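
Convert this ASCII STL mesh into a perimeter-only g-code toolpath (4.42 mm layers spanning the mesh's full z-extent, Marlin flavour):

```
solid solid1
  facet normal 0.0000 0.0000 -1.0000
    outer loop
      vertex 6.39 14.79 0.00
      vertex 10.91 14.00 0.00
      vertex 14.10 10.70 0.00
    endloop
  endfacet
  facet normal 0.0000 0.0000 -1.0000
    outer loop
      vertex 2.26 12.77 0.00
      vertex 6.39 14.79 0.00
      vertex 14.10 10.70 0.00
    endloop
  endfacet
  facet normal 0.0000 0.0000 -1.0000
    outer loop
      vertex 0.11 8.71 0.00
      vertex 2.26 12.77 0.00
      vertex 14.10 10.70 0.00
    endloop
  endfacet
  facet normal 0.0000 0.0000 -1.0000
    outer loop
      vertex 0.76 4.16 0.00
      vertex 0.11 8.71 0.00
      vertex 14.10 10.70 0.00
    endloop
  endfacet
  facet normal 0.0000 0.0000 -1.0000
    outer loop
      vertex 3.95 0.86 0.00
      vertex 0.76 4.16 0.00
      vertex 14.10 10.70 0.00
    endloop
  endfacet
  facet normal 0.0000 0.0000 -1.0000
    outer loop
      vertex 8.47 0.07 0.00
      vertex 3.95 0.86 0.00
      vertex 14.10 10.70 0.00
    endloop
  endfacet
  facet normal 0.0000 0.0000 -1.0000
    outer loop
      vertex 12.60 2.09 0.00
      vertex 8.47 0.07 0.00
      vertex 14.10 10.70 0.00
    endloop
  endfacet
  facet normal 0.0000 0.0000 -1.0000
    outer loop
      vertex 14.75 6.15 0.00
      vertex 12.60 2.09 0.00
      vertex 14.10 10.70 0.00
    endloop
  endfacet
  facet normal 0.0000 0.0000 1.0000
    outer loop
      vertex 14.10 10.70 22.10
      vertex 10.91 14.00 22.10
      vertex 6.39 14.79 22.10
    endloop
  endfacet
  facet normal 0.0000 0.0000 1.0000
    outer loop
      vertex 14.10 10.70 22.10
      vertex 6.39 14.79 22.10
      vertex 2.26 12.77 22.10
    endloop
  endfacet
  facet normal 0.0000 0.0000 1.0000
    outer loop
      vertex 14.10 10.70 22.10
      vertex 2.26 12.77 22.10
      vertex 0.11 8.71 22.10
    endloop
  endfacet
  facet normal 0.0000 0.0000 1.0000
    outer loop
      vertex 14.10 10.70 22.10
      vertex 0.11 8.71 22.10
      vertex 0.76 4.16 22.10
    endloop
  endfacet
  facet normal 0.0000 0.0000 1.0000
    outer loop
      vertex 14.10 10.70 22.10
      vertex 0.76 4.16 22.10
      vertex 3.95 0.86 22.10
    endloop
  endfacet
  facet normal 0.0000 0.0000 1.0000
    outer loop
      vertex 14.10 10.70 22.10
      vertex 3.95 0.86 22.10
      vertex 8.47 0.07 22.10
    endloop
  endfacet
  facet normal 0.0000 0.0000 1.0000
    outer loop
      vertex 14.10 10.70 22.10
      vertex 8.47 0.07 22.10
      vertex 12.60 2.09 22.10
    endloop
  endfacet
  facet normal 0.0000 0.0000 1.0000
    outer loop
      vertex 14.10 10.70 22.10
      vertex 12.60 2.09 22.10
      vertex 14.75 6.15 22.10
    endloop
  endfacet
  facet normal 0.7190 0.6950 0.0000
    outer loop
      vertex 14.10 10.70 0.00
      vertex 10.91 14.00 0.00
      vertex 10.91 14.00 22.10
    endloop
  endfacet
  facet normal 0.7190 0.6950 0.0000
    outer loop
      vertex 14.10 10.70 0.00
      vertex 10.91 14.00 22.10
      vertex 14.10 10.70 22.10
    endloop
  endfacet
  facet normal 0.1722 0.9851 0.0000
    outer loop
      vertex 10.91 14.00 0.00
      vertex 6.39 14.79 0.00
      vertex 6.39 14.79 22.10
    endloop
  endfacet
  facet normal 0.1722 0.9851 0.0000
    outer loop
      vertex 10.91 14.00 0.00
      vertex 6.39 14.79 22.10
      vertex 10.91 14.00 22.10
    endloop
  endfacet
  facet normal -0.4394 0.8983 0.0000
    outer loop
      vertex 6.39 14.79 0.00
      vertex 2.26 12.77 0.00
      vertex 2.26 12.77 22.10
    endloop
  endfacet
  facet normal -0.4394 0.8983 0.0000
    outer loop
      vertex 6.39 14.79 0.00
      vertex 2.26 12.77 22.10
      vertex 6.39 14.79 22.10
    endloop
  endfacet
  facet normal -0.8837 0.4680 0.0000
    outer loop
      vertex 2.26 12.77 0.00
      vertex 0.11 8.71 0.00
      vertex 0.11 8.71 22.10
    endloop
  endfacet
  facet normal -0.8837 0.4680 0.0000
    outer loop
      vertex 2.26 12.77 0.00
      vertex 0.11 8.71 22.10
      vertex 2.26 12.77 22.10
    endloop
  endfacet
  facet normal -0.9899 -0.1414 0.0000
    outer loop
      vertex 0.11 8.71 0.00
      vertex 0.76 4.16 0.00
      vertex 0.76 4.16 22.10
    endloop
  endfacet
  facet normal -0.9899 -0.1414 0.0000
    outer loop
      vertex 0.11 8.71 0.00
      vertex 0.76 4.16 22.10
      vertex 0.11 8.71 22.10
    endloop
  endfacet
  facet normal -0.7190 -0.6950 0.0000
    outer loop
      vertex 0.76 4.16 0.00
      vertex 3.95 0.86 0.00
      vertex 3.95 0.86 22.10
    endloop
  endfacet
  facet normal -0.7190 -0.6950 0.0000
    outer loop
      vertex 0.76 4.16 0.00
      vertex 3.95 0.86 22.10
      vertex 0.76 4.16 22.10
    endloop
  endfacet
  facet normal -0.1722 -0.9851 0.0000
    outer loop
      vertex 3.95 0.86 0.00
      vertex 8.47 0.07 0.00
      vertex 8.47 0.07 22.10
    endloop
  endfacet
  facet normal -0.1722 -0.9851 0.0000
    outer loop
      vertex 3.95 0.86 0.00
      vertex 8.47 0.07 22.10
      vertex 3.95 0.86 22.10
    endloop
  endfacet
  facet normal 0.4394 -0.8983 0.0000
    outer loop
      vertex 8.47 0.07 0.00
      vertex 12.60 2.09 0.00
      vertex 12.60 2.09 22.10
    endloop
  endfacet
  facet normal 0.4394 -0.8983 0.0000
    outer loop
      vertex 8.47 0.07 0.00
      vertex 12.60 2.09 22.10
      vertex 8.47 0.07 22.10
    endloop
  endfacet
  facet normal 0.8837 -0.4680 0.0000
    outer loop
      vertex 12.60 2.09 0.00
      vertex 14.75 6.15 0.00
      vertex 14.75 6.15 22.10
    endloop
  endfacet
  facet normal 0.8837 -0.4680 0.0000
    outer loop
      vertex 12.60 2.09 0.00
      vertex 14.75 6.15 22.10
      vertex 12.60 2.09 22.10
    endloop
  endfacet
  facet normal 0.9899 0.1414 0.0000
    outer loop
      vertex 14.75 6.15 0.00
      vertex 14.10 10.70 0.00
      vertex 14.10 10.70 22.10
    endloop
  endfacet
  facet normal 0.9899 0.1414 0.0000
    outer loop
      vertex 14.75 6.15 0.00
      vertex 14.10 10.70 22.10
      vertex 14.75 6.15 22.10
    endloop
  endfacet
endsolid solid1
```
; perimeter-only toolpath
G21 ; units = mm
G90 ; absolute positioning
G28 ; home
; layer 1
G0 Z4.42
G0 X14.10 Y10.70
G1 X10.91 Y14.00
G1 X6.39 Y14.79
G1 X2.26 Y12.77
G1 X0.11 Y8.71
G1 X0.76 Y4.16
G1 X3.95 Y0.86
G1 X8.47 Y0.07
G1 X12.60 Y2.09
G1 X14.75 Y6.15
G1 X14.10 Y10.70
; layer 2
G0 Z8.84
G0 X14.10 Y10.70
G1 X10.91 Y14.00
G1 X6.39 Y14.79
G1 X2.26 Y12.77
G1 X0.11 Y8.71
G1 X0.76 Y4.16
G1 X3.95 Y0.86
G1 X8.47 Y0.07
G1 X12.60 Y2.09
G1 X14.75 Y6.15
G1 X14.10 Y10.70
; layer 3
G0 Z13.26
G0 X14.10 Y10.70
G1 X10.91 Y14.00
G1 X6.39 Y14.79
G1 X2.26 Y12.77
G1 X0.11 Y8.71
G1 X0.76 Y4.16
G1 X3.95 Y0.86
G1 X8.47 Y0.07
G1 X12.60 Y2.09
G1 X14.75 Y6.15
G1 X14.10 Y10.70
; layer 4
G0 Z17.68
G0 X14.10 Y10.70
G1 X10.91 Y14.00
G1 X6.39 Y14.79
G1 X2.26 Y12.77
G1 X0.11 Y8.71
G1 X0.76 Y4.16
G1 X3.95 Y0.86
G1 X8.47 Y0.07
G1 X12.60 Y2.09
G1 X14.75 Y6.15
G1 X14.10 Y10.70
; layer 5
G0 Z22.10
G0 X14.10 Y10.70
G1 X10.91 Y14.00
G1 X6.39 Y14.79
G1 X2.26 Y12.77
G1 X0.11 Y8.71
G1 X0.76 Y4.16
G1 X3.95 Y0.86
G1 X8.47 Y0.07
G1 X12.60 Y2.09
G1 X14.75 Y6.15
G1 X14.10 Y10.70
M2 ; end

The solid is a regular 10-sided prism (a cylinder approximated with 10 flat sides), circumscribed radius ≈ 7.43 mm, height ≈ 22.1 mm. Slicing at Δz = 4.42 mm — 5 equal slices spanning the solid's height, so layer i sits at z = i·h/5 — gives 5 non-empty perimeters. Each is a 10-segment closed polygon; G0 lifts to the layer z and rapids to the start vertex, then G1 traces the edges.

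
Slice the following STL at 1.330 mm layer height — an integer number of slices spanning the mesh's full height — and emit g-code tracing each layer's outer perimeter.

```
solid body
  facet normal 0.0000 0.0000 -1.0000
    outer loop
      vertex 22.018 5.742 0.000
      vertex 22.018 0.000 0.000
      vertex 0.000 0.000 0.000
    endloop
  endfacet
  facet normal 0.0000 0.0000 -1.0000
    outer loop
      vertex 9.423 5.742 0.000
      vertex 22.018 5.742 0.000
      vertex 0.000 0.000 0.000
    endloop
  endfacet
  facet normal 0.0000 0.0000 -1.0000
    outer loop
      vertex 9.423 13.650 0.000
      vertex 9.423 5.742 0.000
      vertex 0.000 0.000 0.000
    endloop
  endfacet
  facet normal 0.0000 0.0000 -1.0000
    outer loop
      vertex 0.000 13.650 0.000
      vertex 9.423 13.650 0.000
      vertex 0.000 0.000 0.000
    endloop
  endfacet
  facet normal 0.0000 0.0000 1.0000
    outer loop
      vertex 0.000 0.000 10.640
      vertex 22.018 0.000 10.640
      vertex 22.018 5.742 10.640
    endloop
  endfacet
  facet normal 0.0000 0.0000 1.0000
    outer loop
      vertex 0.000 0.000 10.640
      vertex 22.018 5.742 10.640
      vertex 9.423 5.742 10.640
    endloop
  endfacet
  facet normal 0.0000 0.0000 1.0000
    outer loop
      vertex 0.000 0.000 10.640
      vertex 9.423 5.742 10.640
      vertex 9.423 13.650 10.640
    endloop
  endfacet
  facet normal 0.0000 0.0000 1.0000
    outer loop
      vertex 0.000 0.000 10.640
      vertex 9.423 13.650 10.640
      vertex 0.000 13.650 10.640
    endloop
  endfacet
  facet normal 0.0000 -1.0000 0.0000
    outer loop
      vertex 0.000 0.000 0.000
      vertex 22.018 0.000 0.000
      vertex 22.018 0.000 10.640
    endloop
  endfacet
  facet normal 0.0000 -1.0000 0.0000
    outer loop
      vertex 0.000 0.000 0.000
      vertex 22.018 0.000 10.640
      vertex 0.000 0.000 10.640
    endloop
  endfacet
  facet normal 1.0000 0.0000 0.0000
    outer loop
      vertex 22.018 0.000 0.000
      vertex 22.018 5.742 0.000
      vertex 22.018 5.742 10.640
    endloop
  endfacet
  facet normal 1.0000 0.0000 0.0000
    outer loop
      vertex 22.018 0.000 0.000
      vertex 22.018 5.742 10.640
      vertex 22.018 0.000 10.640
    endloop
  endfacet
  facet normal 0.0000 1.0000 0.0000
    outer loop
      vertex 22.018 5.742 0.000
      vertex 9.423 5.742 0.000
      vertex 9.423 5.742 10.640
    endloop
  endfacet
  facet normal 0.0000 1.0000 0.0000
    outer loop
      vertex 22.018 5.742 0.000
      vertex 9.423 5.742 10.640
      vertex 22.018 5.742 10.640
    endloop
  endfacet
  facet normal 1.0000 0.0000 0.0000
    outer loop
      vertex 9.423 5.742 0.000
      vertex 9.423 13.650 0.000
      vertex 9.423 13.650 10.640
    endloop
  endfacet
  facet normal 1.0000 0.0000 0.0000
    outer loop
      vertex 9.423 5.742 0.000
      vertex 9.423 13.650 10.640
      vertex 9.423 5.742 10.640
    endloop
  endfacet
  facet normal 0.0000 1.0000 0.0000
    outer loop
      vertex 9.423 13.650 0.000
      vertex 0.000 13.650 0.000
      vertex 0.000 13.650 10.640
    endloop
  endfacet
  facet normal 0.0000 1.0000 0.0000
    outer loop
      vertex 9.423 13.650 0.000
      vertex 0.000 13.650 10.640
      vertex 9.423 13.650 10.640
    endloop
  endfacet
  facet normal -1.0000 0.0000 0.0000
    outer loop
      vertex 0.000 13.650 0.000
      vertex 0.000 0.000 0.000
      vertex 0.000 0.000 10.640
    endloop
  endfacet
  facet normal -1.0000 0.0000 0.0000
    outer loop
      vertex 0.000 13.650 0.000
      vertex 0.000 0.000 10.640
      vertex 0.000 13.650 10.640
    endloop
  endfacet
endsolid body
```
; perimeter-only toolpath
G21 ; units = mm
G90 ; absolute positioning
G28 ; home
; layer 1
G0 Z1.330
G0 X0.000 Y0.000
G1 X22.018 Y0.000
G1 X22.018 Y5.742
G1 X9.423 Y5.742
G1 X9.423 Y13.650
G1 X0.000 Y13.650
G1 X0.000 Y0.000
; layer 2
G0 Z2.660
G0 X0.000 Y0.000
G1 X22.018 Y0.000
G1 X22.018 Y5.742
G1 X9.423 Y5.742
G1 X9.423 Y13.650
G1 X0.000 Y13.650
G1 X0.000 Y0.000
; layer 3
G0 Z3.990
G0 X0.000 Y0.000
G1 X22.018 Y0.000
G1 X22.018 Y5.742
G1 X9.423 Y5.742
G1 X9.423 Y13.650
G1 X0.000 Y13.650
G1 X0.000 Y0.000
; layer 4
G0 Z5.320
G0 X0.000 Y0.000
G1 X22.018 Y0.000
G1 X22.018 Y5.742
G1 X9.423 Y5.742
G1 X9.423 Y13.650
G1 X0.000 Y13.650
G1 X0.000 Y0.000
; layer 5
G0 Z6.650
G0 X0.000 Y0.000
G1 X22.018 Y0.000
G1 X22.018 Y5.742
G1 X9.423 Y5.742
G1 X9.423 Y13.650
G1 X0.000 Y13.650
G1 X0.000 Y0.000
; layer 6
G0 Z7.980
G0 X0.000 Y0.000
G1 X22.018 Y0.000
G1 X22.018 Y5.742
G1 X9.423 Y5.742
G1 X9.423 Y13.650
G1 X0.000 Y13.650
G1 X0.000 Y0.000
; layer 7
G0 Z9.310
G0 X0.000 Y0.000
G1 X22.018 Y0.000
G1 X22.018 Y5.742
G1 X9.423 Y5.742
G1 X9.423 Y13.650
G1 X0.000 Y13.650
G1 X0.000 Y0.000
; layer 8
G0 Z10.640
G0 X0.000 Y0.000
G1 X22.018 Y0.000
G1 X22.018 Y5.742
G1 X9.423 Y5.742
G1 X9.423 Y13.650
G1 X0.000 Y13.650
G1 X0.000 Y0.000
M2 ; end

The solid is an L-shaped prism: outer 22 × 13.7 mm, arm thicknesses ≈ 5.74 mm (horizontal) and 9.42 mm (vertical), extruded 10.6 mm in z. Slicing at Δz = 1.330 mm — 8 equal slices spanning the solid's height, so layer i sits at z = i·h/8 — gives 8 non-empty perimeters. Each is a 6-segment closed polygon; G0 lifts to the layer z and rapids to the start vertex, then G1 traces the edges.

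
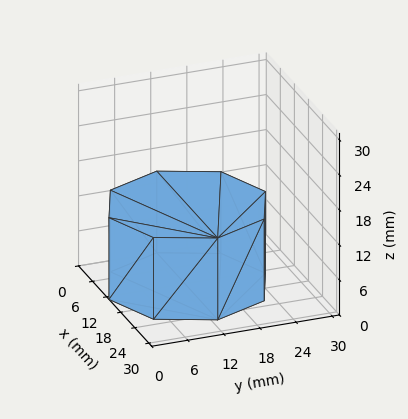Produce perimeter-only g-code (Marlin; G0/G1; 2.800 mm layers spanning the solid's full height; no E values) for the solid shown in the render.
Reading the render: the shape is a regular 8-sided prism (a cylinder approximated with 8 flat sides), circumscribed radius ≈ 13 mm, height ≈ 14 mm (dimensions read to the nearest mm from the axis ticks). For the g-code, the solid's height is divided into equal slices at the stated Δz and each level perimeter traced with G1 moves after a G0 lift.

; perimeter-only toolpath
G21 ; units = mm
G90 ; absolute positioning
G28 ; home
; layer 1
G0 Z2.800
G0 X26.000 Y13.000
G1 X22.192 Y22.192
G1 X13.000 Y26.000
G1 X3.808 Y22.192
G1 X0.000 Y13.000
G1 X3.808 Y3.808
G1 X13.000 Y0.000
G1 X22.192 Y3.808
G1 X26.000 Y13.000
; layer 2
G0 Z5.600
G0 X26.000 Y13.000
G1 X22.192 Y22.192
G1 X13.000 Y26.000
G1 X3.808 Y22.192
G1 X0.000 Y13.000
G1 X3.808 Y3.808
G1 X13.000 Y0.000
G1 X22.192 Y3.808
G1 X26.000 Y13.000
; layer 3
G0 Z8.400
G0 X26.000 Y13.000
G1 X22.192 Y22.192
G1 X13.000 Y26.000
G1 X3.808 Y22.192
G1 X0.000 Y13.000
G1 X3.808 Y3.808
G1 X13.000 Y0.000
G1 X22.192 Y3.808
G1 X26.000 Y13.000
; layer 4
G0 Z11.200
G0 X26.000 Y13.000
G1 X22.192 Y22.192
G1 X13.000 Y26.000
G1 X3.808 Y22.192
G1 X0.000 Y13.000
G1 X3.808 Y3.808
G1 X13.000 Y0.000
G1 X22.192 Y3.808
G1 X26.000 Y13.000
; layer 5
G0 Z14.000
G0 X26.000 Y13.000
G1 X22.192 Y22.192
G1 X13.000 Y26.000
G1 X3.808 Y22.192
G1 X0.000 Y13.000
G1 X3.808 Y3.808
G1 X13.000 Y0.000
G1 X22.192 Y3.808
G1 X26.000 Y13.000
M2 ; end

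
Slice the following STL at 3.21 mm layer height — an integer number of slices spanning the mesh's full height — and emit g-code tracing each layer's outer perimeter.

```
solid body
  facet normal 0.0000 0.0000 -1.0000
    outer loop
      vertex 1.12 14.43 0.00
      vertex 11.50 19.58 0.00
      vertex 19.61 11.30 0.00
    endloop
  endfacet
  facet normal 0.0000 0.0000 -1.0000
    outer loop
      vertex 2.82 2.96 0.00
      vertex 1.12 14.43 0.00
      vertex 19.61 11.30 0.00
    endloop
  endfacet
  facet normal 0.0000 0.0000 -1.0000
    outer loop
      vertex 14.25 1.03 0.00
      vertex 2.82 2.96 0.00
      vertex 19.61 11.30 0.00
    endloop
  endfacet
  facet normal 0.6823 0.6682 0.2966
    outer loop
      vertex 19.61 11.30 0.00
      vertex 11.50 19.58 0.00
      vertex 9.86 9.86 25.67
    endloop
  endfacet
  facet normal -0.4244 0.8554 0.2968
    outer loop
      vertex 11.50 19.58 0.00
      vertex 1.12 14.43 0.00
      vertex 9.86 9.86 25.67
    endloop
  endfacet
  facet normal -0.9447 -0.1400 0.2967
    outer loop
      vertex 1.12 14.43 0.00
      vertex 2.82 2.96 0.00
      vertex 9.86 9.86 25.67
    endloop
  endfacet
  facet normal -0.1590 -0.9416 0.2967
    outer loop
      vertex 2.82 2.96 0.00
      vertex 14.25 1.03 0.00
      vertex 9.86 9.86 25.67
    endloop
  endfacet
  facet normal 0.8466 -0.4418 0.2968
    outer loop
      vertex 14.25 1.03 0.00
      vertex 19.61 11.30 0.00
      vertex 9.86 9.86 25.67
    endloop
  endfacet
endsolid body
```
; perimeter-only toolpath
G21 ; units = mm
G90 ; absolute positioning
G28 ; home
; layer 1
G0 Z3.21
G0 X18.39 Y11.12
G1 X11.29 Y18.37
G1 X2.21 Y13.86
G1 X3.70 Y3.82
G1 X13.70 Y2.13
G1 X18.39 Y11.12
; layer 2
G0 Z6.42
G0 X17.17 Y10.94
G1 X11.09 Y17.15
G1 X3.30 Y13.29
G1 X4.58 Y4.68
G1 X13.15 Y3.24
G1 X17.17 Y10.94
; layer 3
G0 Z9.63
G0 X15.95 Y10.76
G1 X10.88 Y15.93
G1 X4.40 Y12.72
G1 X5.46 Y5.55
G1 X12.60 Y4.34
G1 X15.95 Y10.76
; layer 4
G0 Z12.84
G0 X14.73 Y10.58
G1 X10.68 Y14.72
G1 X5.49 Y12.14
G1 X6.34 Y6.41
G1 X12.05 Y5.44
G1 X14.73 Y10.58
; layer 5
G0 Z16.04
G0 X13.52 Y10.40
G1 X10.47 Y13.50
G1 X6.58 Y11.57
G1 X7.22 Y7.27
G1 X11.51 Y6.55
G1 X13.52 Y10.40
; layer 6
G0 Z19.25
G0 X12.30 Y10.22
G1 X10.27 Y12.29
G1 X7.67 Y11.00
G1 X8.10 Y8.13
G1 X10.96 Y7.65
G1 X12.30 Y10.22
; layer 7
G0 Z22.46
G0 X11.08 Y10.04
G1 X10.06 Y11.07
G1 X8.77 Y10.43
G1 X8.98 Y9.00
G1 X10.41 Y8.76
G1 X11.08 Y10.04
M2 ; end

The solid is a regular 5-sided pyramid, base circumscribed radius ≈ 9.86 mm, apex at z ≈ 25.7 mm. Slicing at Δz = 3.21 mm — 8 equal slices spanning the solid's height, so layer i sits at z = i·h/8 — gives 7 non-empty perimeters. Each is a 5-segment closed polygon; G0 lifts to the layer z and rapids to the start vertex, then G1 traces the edges. The cross-section shrinks linearly with z (the slice at the apex is degenerate and omitted).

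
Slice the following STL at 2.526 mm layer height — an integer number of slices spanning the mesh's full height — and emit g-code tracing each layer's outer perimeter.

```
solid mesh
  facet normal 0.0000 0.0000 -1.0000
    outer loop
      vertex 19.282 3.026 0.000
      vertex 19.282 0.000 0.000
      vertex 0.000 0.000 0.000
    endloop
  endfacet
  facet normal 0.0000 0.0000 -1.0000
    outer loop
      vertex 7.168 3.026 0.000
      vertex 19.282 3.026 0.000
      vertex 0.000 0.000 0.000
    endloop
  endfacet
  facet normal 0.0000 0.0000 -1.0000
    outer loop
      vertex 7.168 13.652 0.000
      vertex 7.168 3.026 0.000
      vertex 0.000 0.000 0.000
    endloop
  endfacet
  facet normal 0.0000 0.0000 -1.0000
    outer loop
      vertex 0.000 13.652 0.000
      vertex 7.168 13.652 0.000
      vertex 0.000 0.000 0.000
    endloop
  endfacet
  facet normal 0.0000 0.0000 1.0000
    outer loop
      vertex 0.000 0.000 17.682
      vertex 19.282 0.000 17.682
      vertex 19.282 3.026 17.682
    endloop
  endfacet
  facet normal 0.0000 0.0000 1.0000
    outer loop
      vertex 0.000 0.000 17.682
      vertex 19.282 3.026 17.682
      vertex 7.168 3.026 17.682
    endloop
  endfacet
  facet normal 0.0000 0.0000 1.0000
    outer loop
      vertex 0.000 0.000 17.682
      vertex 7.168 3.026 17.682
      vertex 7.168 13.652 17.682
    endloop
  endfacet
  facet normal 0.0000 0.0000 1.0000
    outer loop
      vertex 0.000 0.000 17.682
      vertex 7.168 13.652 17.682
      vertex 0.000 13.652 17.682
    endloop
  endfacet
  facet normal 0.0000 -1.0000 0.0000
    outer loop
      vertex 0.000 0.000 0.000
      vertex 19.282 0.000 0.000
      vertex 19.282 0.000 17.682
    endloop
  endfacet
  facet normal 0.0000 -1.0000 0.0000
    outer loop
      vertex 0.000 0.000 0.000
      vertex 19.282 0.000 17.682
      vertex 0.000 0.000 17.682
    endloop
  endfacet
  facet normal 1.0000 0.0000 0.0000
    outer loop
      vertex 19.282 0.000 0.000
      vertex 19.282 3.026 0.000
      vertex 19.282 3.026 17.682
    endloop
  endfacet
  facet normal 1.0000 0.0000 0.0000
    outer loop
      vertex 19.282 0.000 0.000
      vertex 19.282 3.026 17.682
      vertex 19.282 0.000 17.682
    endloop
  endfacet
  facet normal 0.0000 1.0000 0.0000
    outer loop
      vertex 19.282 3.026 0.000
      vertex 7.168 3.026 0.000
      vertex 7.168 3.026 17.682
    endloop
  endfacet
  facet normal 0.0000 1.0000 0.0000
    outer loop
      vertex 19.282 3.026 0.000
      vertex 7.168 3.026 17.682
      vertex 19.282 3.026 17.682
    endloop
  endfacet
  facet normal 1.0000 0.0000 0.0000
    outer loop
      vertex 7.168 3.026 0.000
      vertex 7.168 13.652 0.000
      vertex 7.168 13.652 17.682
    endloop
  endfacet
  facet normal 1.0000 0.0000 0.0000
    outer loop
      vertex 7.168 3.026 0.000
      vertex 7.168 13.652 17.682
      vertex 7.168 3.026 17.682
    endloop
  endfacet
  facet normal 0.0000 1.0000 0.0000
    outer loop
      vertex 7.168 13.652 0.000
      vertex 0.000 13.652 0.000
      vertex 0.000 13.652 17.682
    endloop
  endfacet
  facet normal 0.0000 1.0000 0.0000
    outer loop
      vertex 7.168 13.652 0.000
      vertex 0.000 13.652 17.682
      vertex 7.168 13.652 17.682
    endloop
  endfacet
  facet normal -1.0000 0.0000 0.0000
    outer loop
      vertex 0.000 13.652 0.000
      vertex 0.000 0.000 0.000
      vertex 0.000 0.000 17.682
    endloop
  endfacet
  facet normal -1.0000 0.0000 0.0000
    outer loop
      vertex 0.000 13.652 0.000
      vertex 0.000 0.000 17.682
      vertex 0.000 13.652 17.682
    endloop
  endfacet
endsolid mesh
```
; perimeter-only toolpath
G21 ; units = mm
G90 ; absolute positioning
G28 ; home
; layer 1
G0 Z2.526
G0 X0.000 Y0.000
G1 X19.282 Y0.000
G1 X19.282 Y3.026
G1 X7.168 Y3.026
G1 X7.168 Y13.652
G1 X0.000 Y13.652
G1 X0.000 Y0.000
; layer 2
G0 Z5.052
G0 X0.000 Y0.000
G1 X19.282 Y0.000
G1 X19.282 Y3.026
G1 X7.168 Y3.026
G1 X7.168 Y13.652
G1 X0.000 Y13.652
G1 X0.000 Y0.000
; layer 3
G0 Z7.578
G0 X0.000 Y0.000
G1 X19.282 Y0.000
G1 X19.282 Y3.026
G1 X7.168 Y3.026
G1 X7.168 Y13.652
G1 X0.000 Y13.652
G1 X0.000 Y0.000
; layer 4
G0 Z10.104
G0 X0.000 Y0.000
G1 X19.282 Y0.000
G1 X19.282 Y3.026
G1 X7.168 Y3.026
G1 X7.168 Y13.652
G1 X0.000 Y13.652
G1 X0.000 Y0.000
; layer 5
G0 Z12.630
G0 X0.000 Y0.000
G1 X19.282 Y0.000
G1 X19.282 Y3.026
G1 X7.168 Y3.026
G1 X7.168 Y13.652
G1 X0.000 Y13.652
G1 X0.000 Y0.000
; layer 6
G0 Z15.156
G0 X0.000 Y0.000
G1 X19.282 Y0.000
G1 X19.282 Y3.026
G1 X7.168 Y3.026
G1 X7.168 Y13.652
G1 X0.000 Y13.652
G1 X0.000 Y0.000
; layer 7
G0 Z17.682
G0 X0.000 Y0.000
G1 X19.282 Y0.000
G1 X19.282 Y3.026
G1 X7.168 Y3.026
G1 X7.168 Y13.652
G1 X0.000 Y13.652
G1 X0.000 Y0.000
M2 ; end

The solid is an L-shaped prism: outer 19.3 × 13.7 mm, arm thicknesses ≈ 3.03 mm (horizontal) and 7.17 mm (vertical), extruded 17.7 mm in z. Slicing at Δz = 2.526 mm — 7 equal slices spanning the solid's height, so layer i sits at z = i·h/7 — gives 7 non-empty perimeters. Each is a 6-segment closed polygon; G0 lifts to the layer z and rapids to the start vertex, then G1 traces the edges.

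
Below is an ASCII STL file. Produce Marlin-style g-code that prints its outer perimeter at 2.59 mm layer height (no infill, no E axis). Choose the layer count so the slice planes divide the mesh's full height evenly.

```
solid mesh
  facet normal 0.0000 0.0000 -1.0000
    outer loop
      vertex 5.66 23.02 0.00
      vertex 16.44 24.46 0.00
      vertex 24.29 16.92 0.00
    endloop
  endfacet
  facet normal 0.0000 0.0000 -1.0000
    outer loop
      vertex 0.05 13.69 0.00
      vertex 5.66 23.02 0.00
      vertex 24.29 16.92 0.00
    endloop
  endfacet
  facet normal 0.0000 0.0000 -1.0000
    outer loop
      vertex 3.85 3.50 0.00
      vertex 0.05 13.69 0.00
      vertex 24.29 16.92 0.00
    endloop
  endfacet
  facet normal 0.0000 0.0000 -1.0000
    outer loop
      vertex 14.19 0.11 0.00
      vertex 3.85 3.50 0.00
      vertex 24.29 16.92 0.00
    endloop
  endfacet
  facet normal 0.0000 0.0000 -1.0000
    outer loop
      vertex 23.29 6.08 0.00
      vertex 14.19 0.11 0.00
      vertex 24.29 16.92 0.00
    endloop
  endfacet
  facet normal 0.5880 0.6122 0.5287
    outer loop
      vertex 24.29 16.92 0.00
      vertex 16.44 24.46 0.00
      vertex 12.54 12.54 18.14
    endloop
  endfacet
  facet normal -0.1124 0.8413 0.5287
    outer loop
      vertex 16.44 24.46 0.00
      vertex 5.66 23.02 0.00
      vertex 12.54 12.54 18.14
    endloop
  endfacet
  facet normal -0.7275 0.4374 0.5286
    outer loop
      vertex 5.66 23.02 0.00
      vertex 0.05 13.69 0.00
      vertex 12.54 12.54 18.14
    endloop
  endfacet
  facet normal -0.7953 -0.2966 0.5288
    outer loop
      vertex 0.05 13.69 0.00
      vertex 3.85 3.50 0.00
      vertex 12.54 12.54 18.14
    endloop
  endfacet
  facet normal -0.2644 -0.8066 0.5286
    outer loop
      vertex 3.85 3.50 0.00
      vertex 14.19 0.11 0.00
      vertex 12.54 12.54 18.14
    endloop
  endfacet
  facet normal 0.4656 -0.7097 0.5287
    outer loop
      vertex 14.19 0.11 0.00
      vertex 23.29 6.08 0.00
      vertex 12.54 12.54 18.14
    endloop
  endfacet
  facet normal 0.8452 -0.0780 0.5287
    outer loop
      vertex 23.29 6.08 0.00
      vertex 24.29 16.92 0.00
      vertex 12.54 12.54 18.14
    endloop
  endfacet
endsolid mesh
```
; perimeter-only toolpath
G21 ; units = mm
G90 ; absolute positioning
G28 ; home
; layer 1
G0 Z2.59
G0 X22.61 Y16.29
G1 X15.88 Y22.76
G1 X6.64 Y21.52
G1 X1.83 Y13.53
G1 X5.09 Y4.79
G1 X13.95 Y1.89
G1 X21.75 Y7.00
G1 X22.61 Y16.29
; layer 2
G0 Z5.18
G0 X20.93 Y15.67
G1 X15.33 Y21.05
G1 X7.63 Y20.03
G1 X3.62 Y13.36
G1 X6.33 Y6.08
G1 X13.72 Y3.66
G1 X20.22 Y7.93
G1 X20.93 Y15.67
; layer 3
G0 Z7.77
G0 X19.25 Y15.04
G1 X14.77 Y19.35
G1 X8.61 Y18.53
G1 X5.40 Y13.20
G1 X7.57 Y7.37
G1 X13.48 Y5.44
G1 X18.68 Y8.85
G1 X19.25 Y15.04
; layer 4
G0 Z10.37
G0 X17.58 Y14.42
G1 X14.21 Y17.65
G1 X9.59 Y17.03
G1 X7.19 Y13.03
G1 X8.82 Y8.67
G1 X13.25 Y7.21
G1 X17.15 Y9.77
G1 X17.58 Y14.42
; layer 5
G0 Z12.96
G0 X15.90 Y13.79
G1 X13.65 Y15.95
G1 X10.57 Y15.53
G1 X8.97 Y12.87
G1 X10.06 Y9.96
G1 X13.01 Y8.99
G1 X15.61 Y10.69
G1 X15.90 Y13.79
; layer 6
G0 Z15.55
G0 X14.22 Y13.17
G1 X13.10 Y14.24
G1 X11.56 Y14.04
G1 X10.76 Y12.70
G1 X11.30 Y11.25
G1 X12.78 Y10.76
G1 X14.08 Y11.62
G1 X14.22 Y13.17
M2 ; end

The solid is a regular 7-sided pyramid, base circumscribed radius ≈ 12.5 mm, apex at z ≈ 18.1 mm. Slicing at Δz = 2.59 mm — 7 equal slices spanning the solid's height, so layer i sits at z = i·h/7 — gives 6 non-empty perimeters. Each is a 7-segment closed polygon; G0 lifts to the layer z and rapids to the start vertex, then G1 traces the edges. The cross-section shrinks linearly with z (the slice at the apex is degenerate and omitted).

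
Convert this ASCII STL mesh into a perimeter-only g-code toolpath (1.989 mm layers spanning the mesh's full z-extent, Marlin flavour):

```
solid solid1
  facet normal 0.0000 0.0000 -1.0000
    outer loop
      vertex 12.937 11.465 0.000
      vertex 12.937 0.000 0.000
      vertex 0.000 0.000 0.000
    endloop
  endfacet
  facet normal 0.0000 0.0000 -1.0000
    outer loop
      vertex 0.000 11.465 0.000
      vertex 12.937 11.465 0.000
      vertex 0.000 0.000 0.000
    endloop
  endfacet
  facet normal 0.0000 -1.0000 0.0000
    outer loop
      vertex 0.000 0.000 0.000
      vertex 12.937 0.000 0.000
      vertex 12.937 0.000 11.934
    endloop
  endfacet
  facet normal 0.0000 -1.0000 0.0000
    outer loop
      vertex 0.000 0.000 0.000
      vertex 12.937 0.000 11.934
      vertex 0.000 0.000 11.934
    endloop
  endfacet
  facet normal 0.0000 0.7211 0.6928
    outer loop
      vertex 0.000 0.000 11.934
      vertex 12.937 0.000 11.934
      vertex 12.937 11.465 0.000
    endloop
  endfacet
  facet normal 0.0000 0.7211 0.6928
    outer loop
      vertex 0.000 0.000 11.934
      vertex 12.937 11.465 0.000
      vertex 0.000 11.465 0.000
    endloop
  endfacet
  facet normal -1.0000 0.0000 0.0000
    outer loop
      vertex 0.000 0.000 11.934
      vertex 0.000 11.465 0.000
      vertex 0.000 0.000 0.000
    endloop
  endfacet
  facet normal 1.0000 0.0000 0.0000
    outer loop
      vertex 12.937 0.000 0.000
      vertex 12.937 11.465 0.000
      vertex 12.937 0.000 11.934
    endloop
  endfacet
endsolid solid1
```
; perimeter-only toolpath
G21 ; units = mm
G90 ; absolute positioning
G28 ; home
; layer 1
G0 Z1.989
G0 X0.000 Y0.000
G1 X12.937 Y0.000
G1 X12.937 Y9.554
G1 X0.000 Y9.554
G1 X0.000 Y0.000
; layer 2
G0 Z3.978
G0 X0.000 Y0.000
G1 X12.937 Y0.000
G1 X12.937 Y7.643
G1 X0.000 Y7.643
G1 X0.000 Y0.000
; layer 3
G0 Z5.967
G0 X0.000 Y0.000
G1 X12.937 Y0.000
G1 X12.937 Y5.732
G1 X0.000 Y5.732
G1 X0.000 Y0.000
; layer 4
G0 Z7.956
G0 X0.000 Y0.000
G1 X12.937 Y0.000
G1 X12.937 Y3.822
G1 X0.000 Y3.822
G1 X0.000 Y0.000
; layer 5
G0 Z9.945
G0 X0.000 Y0.000
G1 X12.937 Y0.000
G1 X12.937 Y1.911
G1 X0.000 Y1.911
G1 X0.000 Y0.000
M2 ; end

The solid is a wedge (ramp): 12.9 × 11.5 mm base, rising to 11.9 mm along the y=0 edge and sloping linearly to z=0 at y=11.5. Slicing at Δz = 1.989 mm — 6 equal slices spanning the solid's height, so layer i sits at z = i·h/6 — gives 5 non-empty perimeters. Each is a 4-segment closed polygon; G0 lifts to the layer z and rapids to the start vertex, then G1 traces the edges. The cross-section shrinks linearly with z (the slice at the apex is degenerate and omitted).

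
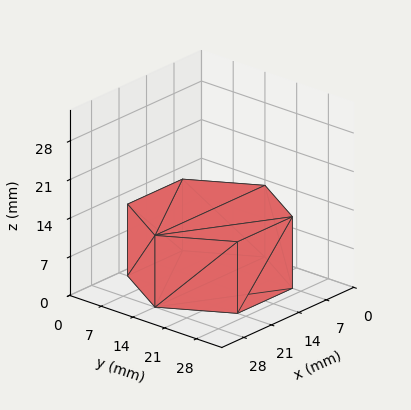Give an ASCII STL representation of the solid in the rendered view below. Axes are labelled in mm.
Reading the render: the shape is a regular 6-sided prism (a cylinder approximated with 6 flat sides), circumscribed radius ≈ 14 mm, height ≈ 13 mm (dimensions read to the nearest mm from the axis ticks). For the STL, each face is triangulated and given an outward normal.

solid part
  facet normal 0.0000 0.0000 -1.0000
    outer loop
      vertex 7.00 26.12 0.00
      vertex 21.00 26.12 0.00
      vertex 28.00 14.00 0.00
    endloop
  endfacet
  facet normal 0.0000 0.0000 -1.0000
    outer loop
      vertex 0.00 14.00 0.00
      vertex 7.00 26.12 0.00
      vertex 28.00 14.00 0.00
    endloop
  endfacet
  facet normal 0.0000 0.0000 -1.0000
    outer loop
      vertex 7.00 1.88 0.00
      vertex 0.00 14.00 0.00
      vertex 28.00 14.00 0.00
    endloop
  endfacet
  facet normal 0.0000 0.0000 -1.0000
    outer loop
      vertex 21.00 1.88 0.00
      vertex 7.00 1.88 0.00
      vertex 28.00 14.00 0.00
    endloop
  endfacet
  facet normal 0.0000 0.0000 1.0000
    outer loop
      vertex 28.00 14.00 13.00
      vertex 21.00 26.12 13.00
      vertex 7.00 26.12 13.00
    endloop
  endfacet
  facet normal 0.0000 0.0000 1.0000
    outer loop
      vertex 28.00 14.00 13.00
      vertex 7.00 26.12 13.00
      vertex 0.00 14.00 13.00
    endloop
  endfacet
  facet normal 0.0000 0.0000 1.0000
    outer loop
      vertex 28.00 14.00 13.00
      vertex 0.00 14.00 13.00
      vertex 7.00 1.88 13.00
    endloop
  endfacet
  facet normal 0.0000 0.0000 1.0000
    outer loop
      vertex 28.00 14.00 13.00
      vertex 7.00 1.88 13.00
      vertex 21.00 1.88 13.00
    endloop
  endfacet
  facet normal 0.8659 0.5001 0.0000
    outer loop
      vertex 28.00 14.00 0.00
      vertex 21.00 26.12 0.00
      vertex 21.00 26.12 13.00
    endloop
  endfacet
  facet normal 0.8659 0.5001 0.0000
    outer loop
      vertex 28.00 14.00 0.00
      vertex 21.00 26.12 13.00
      vertex 28.00 14.00 13.00
    endloop
  endfacet
  facet normal 0.0000 1.0000 0.0000
    outer loop
      vertex 21.00 26.12 0.00
      vertex 7.00 26.12 0.00
      vertex 7.00 26.12 13.00
    endloop
  endfacet
  facet normal 0.0000 1.0000 0.0000
    outer loop
      vertex 21.00 26.12 0.00
      vertex 7.00 26.12 13.00
      vertex 21.00 26.12 13.00
    endloop
  endfacet
  facet normal -0.8659 0.5001 0.0000
    outer loop
      vertex 7.00 26.12 0.00
      vertex 0.00 14.00 0.00
      vertex 0.00 14.00 13.00
    endloop
  endfacet
  facet normal -0.8659 0.5001 0.0000
    outer loop
      vertex 7.00 26.12 0.00
      vertex 0.00 14.00 13.00
      vertex 7.00 26.12 13.00
    endloop
  endfacet
  facet normal -0.8659 -0.5001 0.0000
    outer loop
      vertex 0.00 14.00 0.00
      vertex 7.00 1.88 0.00
      vertex 7.00 1.88 13.00
    endloop
  endfacet
  facet normal -0.8659 -0.5001 0.0000
    outer loop
      vertex 0.00 14.00 0.00
      vertex 7.00 1.88 13.00
      vertex 0.00 14.00 13.00
    endloop
  endfacet
  facet normal 0.0000 -1.0000 0.0000
    outer loop
      vertex 7.00 1.88 0.00
      vertex 21.00 1.88 0.00
      vertex 21.00 1.88 13.00
    endloop
  endfacet
  facet normal 0.0000 -1.0000 0.0000
    outer loop
      vertex 7.00 1.88 0.00
      vertex 21.00 1.88 13.00
      vertex 7.00 1.88 13.00
    endloop
  endfacet
  facet normal 0.8659 -0.5001 0.0000
    outer loop
      vertex 21.00 1.88 0.00
      vertex 28.00 14.00 0.00
      vertex 28.00 14.00 13.00
    endloop
  endfacet
  facet normal 0.8659 -0.5001 0.0000
    outer loop
      vertex 21.00 1.88 0.00
      vertex 28.00 14.00 13.00
      vertex 21.00 1.88 13.00
    endloop
  endfacet
endsolid part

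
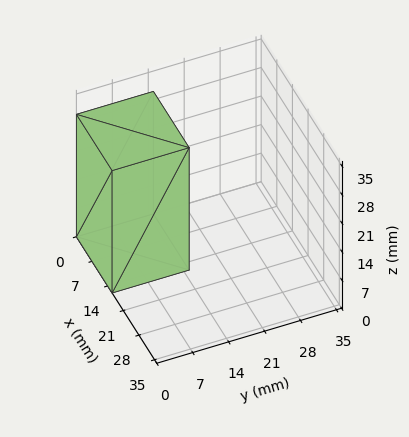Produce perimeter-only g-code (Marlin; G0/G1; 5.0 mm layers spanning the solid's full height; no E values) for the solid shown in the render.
Reading the render: the shape is a rectangular box, roughly 16 × 15 mm footprint and 30 mm tall (dimensions read to the nearest mm from the axis ticks). For the g-code, the solid's height is divided into equal slices at the stated Δz and each level perimeter traced with G1 moves after a G0 lift.

; perimeter-only toolpath
G21 ; units = mm
G90 ; absolute positioning
G28 ; home
; layer 1
G0 Z5.0
G0 X0.0 Y0.0
G1 X16.0 Y0.0
G1 X16.0 Y15.0
G1 X0.0 Y15.0
G1 X0.0 Y0.0
; layer 2
G0 Z10.0
G0 X0.0 Y0.0
G1 X16.0 Y0.0
G1 X16.0 Y15.0
G1 X0.0 Y15.0
G1 X0.0 Y0.0
; layer 3
G0 Z15.0
G0 X0.0 Y0.0
G1 X16.0 Y0.0
G1 X16.0 Y15.0
G1 X0.0 Y15.0
G1 X0.0 Y0.0
; layer 4
G0 Z20.0
G0 X0.0 Y0.0
G1 X16.0 Y0.0
G1 X16.0 Y15.0
G1 X0.0 Y15.0
G1 X0.0 Y0.0
; layer 5
G0 Z25.0
G0 X0.0 Y0.0
G1 X16.0 Y0.0
G1 X16.0 Y15.0
G1 X0.0 Y15.0
G1 X0.0 Y0.0
; layer 6
G0 Z30.0
G0 X0.0 Y0.0
G1 X16.0 Y0.0
G1 X16.0 Y15.0
G1 X0.0 Y15.0
G1 X0.0 Y0.0
M2 ; end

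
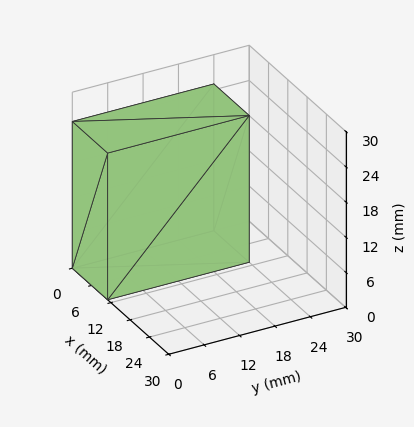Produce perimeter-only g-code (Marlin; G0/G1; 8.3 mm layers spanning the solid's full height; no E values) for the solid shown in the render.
Reading the render: the shape is a rectangular box, roughly 11 × 24 mm footprint and 25 mm tall (dimensions read to the nearest mm from the axis ticks). For the g-code, the solid's height is divided into equal slices at the stated Δz and each level perimeter traced with G1 moves after a G0 lift.

; perimeter-only toolpath
G21 ; units = mm
G90 ; absolute positioning
G28 ; home
; layer 1
G0 Z8.3
G0 X0.0 Y0.0
G1 X11.0 Y0.0
G1 X11.0 Y24.0
G1 X0.0 Y24.0
G1 X0.0 Y0.0
; layer 2
G0 Z16.7
G0 X0.0 Y0.0
G1 X11.0 Y0.0
G1 X11.0 Y24.0
G1 X0.0 Y24.0
G1 X0.0 Y0.0
; layer 3
G0 Z25.0
G0 X0.0 Y0.0
G1 X11.0 Y0.0
G1 X11.0 Y24.0
G1 X0.0 Y24.0
G1 X0.0 Y0.0
M2 ; end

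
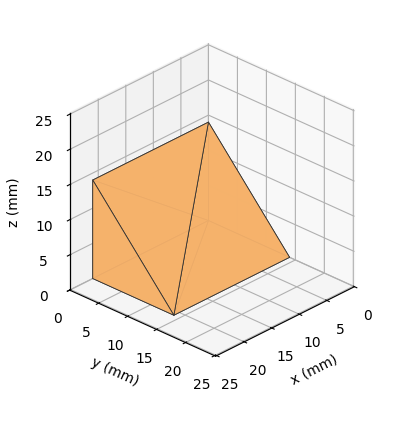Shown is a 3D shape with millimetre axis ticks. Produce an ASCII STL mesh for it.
Reading the render: the shape is a wedge (ramp): 21 × 14 mm base, rising to 14 mm along the y=0 edge and sloping linearly to z=0 at y=14 (dimensions read to the nearest mm from the axis ticks). For the STL, each face is triangulated and given an outward normal.

solid part
  facet normal 0.0000 0.0000 -1.0000
    outer loop
      vertex 21.000 14.000 0.000
      vertex 21.000 0.000 0.000
      vertex 0.000 0.000 0.000
    endloop
  endfacet
  facet normal 0.0000 0.0000 -1.0000
    outer loop
      vertex 0.000 14.000 0.000
      vertex 21.000 14.000 0.000
      vertex 0.000 0.000 0.000
    endloop
  endfacet
  facet normal 0.0000 -1.0000 0.0000
    outer loop
      vertex 0.000 0.000 0.000
      vertex 21.000 0.000 0.000
      vertex 21.000 0.000 14.000
    endloop
  endfacet
  facet normal 0.0000 -1.0000 0.0000
    outer loop
      vertex 0.000 0.000 0.000
      vertex 21.000 0.000 14.000
      vertex 0.000 0.000 14.000
    endloop
  endfacet
  facet normal 0.0000 0.7071 0.7071
    outer loop
      vertex 0.000 0.000 14.000
      vertex 21.000 0.000 14.000
      vertex 21.000 14.000 0.000
    endloop
  endfacet
  facet normal 0.0000 0.7071 0.7071
    outer loop
      vertex 0.000 0.000 14.000
      vertex 21.000 14.000 0.000
      vertex 0.000 14.000 0.000
    endloop
  endfacet
  facet normal -1.0000 0.0000 0.0000
    outer loop
      vertex 0.000 0.000 14.000
      vertex 0.000 14.000 0.000
      vertex 0.000 0.000 0.000
    endloop
  endfacet
  facet normal 1.0000 0.0000 0.0000
    outer loop
      vertex 21.000 0.000 0.000
      vertex 21.000 14.000 0.000
      vertex 21.000 0.000 14.000
    endloop
  endfacet
endsolid part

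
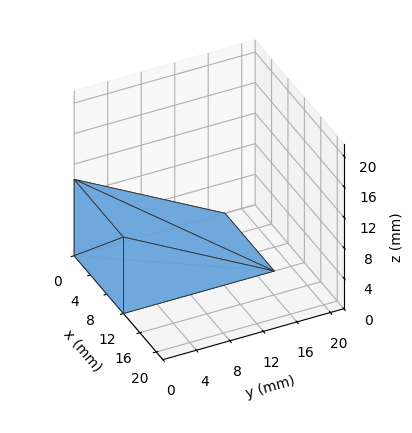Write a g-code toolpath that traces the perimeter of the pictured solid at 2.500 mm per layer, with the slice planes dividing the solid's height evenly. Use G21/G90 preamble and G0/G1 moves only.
Reading the render: the shape is a wedge (ramp): 12 × 18 mm base, rising to 10 mm along the y=0 edge and sloping linearly to z=0 at y=18 (dimensions read to the nearest mm from the axis ticks). For the g-code, the solid's height is divided into equal slices at the stated Δz and each level perimeter traced with G1 moves after a G0 lift.

; perimeter-only toolpath
G21 ; units = mm
G90 ; absolute positioning
G28 ; home
; layer 1
G0 Z2.500
G0 X0.000 Y0.000
G1 X12.000 Y0.000
G1 X12.000 Y13.500
G1 X0.000 Y13.500
G1 X0.000 Y0.000
; layer 2
G0 Z5.000
G0 X0.000 Y0.000
G1 X12.000 Y0.000
G1 X12.000 Y9.000
G1 X0.000 Y9.000
G1 X0.000 Y0.000
; layer 3
G0 Z7.500
G0 X0.000 Y0.000
G1 X12.000 Y0.000
G1 X12.000 Y4.500
G1 X0.000 Y4.500
G1 X0.000 Y0.000
M2 ; end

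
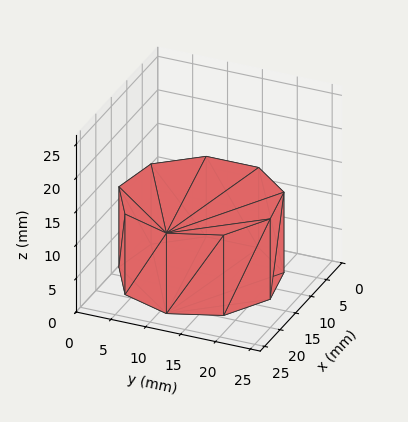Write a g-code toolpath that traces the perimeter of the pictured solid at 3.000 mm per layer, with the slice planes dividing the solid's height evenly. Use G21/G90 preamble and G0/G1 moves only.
Reading the render: the shape is a regular 9-sided prism (a cylinder approximated with 9 flat sides), circumscribed radius ≈ 11 mm, height ≈ 12 mm (dimensions read to the nearest mm from the axis ticks). For the g-code, the solid's height is divided into equal slices at the stated Δz and each level perimeter traced with G1 moves after a G0 lift.

; perimeter-only toolpath
G21 ; units = mm
G90 ; absolute positioning
G28 ; home
; layer 1
G0 Z3.000
G0 X22.000 Y11.000
G1 X19.426 Y18.071
G1 X12.910 Y21.833
G1 X5.500 Y20.526
G1 X0.663 Y14.762
G1 X0.663 Y7.238
G1 X5.500 Y1.474
G1 X12.910 Y0.167
G1 X19.426 Y3.929
G1 X22.000 Y11.000
; layer 2
G0 Z6.000
G0 X22.000 Y11.000
G1 X19.426 Y18.071
G1 X12.910 Y21.833
G1 X5.500 Y20.526
G1 X0.663 Y14.762
G1 X0.663 Y7.238
G1 X5.500 Y1.474
G1 X12.910 Y0.167
G1 X19.426 Y3.929
G1 X22.000 Y11.000
; layer 3
G0 Z9.000
G0 X22.000 Y11.000
G1 X19.426 Y18.071
G1 X12.910 Y21.833
G1 X5.500 Y20.526
G1 X0.663 Y14.762
G1 X0.663 Y7.238
G1 X5.500 Y1.474
G1 X12.910 Y0.167
G1 X19.426 Y3.929
G1 X22.000 Y11.000
; layer 4
G0 Z12.000
G0 X22.000 Y11.000
G1 X19.426 Y18.071
G1 X12.910 Y21.833
G1 X5.500 Y20.526
G1 X0.663 Y14.762
G1 X0.663 Y7.238
G1 X5.500 Y1.474
G1 X12.910 Y0.167
G1 X19.426 Y3.929
G1 X22.000 Y11.000
M2 ; end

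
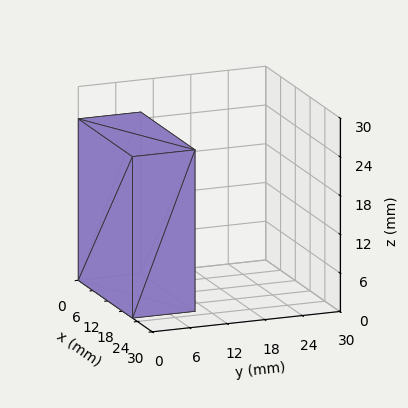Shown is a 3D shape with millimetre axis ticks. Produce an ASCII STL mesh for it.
Reading the render: the shape is a rectangular box, roughly 22 × 10 mm footprint and 25 mm tall (dimensions read to the nearest mm from the axis ticks). For the STL, each face is triangulated and given an outward normal.

solid part
  facet normal 0.0000 0.0000 -1.0000
    outer loop
      vertex 22.00 10.00 0.00
      vertex 22.00 0.00 0.00
      vertex 0.00 0.00 0.00
    endloop
  endfacet
  facet normal 0.0000 0.0000 -1.0000
    outer loop
      vertex 0.00 10.00 0.00
      vertex 22.00 10.00 0.00
      vertex 0.00 0.00 0.00
    endloop
  endfacet
  facet normal 0.0000 0.0000 1.0000
    outer loop
      vertex 0.00 0.00 25.00
      vertex 22.00 0.00 25.00
      vertex 22.00 10.00 25.00
    endloop
  endfacet
  facet normal 0.0000 0.0000 1.0000
    outer loop
      vertex 0.00 0.00 25.00
      vertex 22.00 10.00 25.00
      vertex 0.00 10.00 25.00
    endloop
  endfacet
  facet normal 0.0000 -1.0000 0.0000
    outer loop
      vertex 0.00 0.00 0.00
      vertex 22.00 0.00 0.00
      vertex 22.00 0.00 25.00
    endloop
  endfacet
  facet normal 0.0000 -1.0000 0.0000
    outer loop
      vertex 0.00 0.00 0.00
      vertex 22.00 0.00 25.00
      vertex 0.00 0.00 25.00
    endloop
  endfacet
  facet normal 0.0000 1.0000 0.0000
    outer loop
      vertex 22.00 10.00 25.00
      vertex 22.00 10.00 0.00
      vertex 0.00 10.00 0.00
    endloop
  endfacet
  facet normal 0.0000 1.0000 0.0000
    outer loop
      vertex 0.00 10.00 25.00
      vertex 22.00 10.00 25.00
      vertex 0.00 10.00 0.00
    endloop
  endfacet
  facet normal -1.0000 0.0000 0.0000
    outer loop
      vertex 0.00 10.00 25.00
      vertex 0.00 10.00 0.00
      vertex 0.00 0.00 0.00
    endloop
  endfacet
  facet normal -1.0000 0.0000 0.0000
    outer loop
      vertex 0.00 0.00 25.00
      vertex 0.00 10.00 25.00
      vertex 0.00 0.00 0.00
    endloop
  endfacet
  facet normal 1.0000 0.0000 0.0000
    outer loop
      vertex 22.00 0.00 0.00
      vertex 22.00 10.00 0.00
      vertex 22.00 10.00 25.00
    endloop
  endfacet
  facet normal 1.0000 0.0000 0.0000
    outer loop
      vertex 22.00 0.00 0.00
      vertex 22.00 10.00 25.00
      vertex 22.00 0.00 25.00
    endloop
  endfacet
endsolid part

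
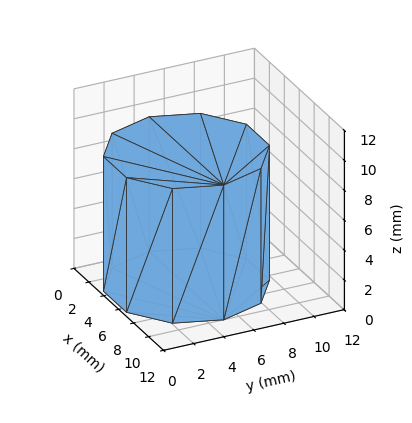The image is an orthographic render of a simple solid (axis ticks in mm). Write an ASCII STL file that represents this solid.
Reading the render: the shape is a regular 10-sided prism (a cylinder approximated with 10 flat sides), circumscribed radius ≈ 5 mm, height ≈ 9 mm (dimensions read to the nearest mm from the axis ticks). For the STL, each face is triangulated and given an outward normal.

solid part
  facet normal 0.0000 0.0000 -1.0000
    outer loop
      vertex 6.545 9.755 0.000
      vertex 9.045 7.939 0.000
      vertex 10.000 5.000 0.000
    endloop
  endfacet
  facet normal 0.0000 0.0000 -1.0000
    outer loop
      vertex 3.455 9.755 0.000
      vertex 6.545 9.755 0.000
      vertex 10.000 5.000 0.000
    endloop
  endfacet
  facet normal 0.0000 0.0000 -1.0000
    outer loop
      vertex 0.955 7.939 0.000
      vertex 3.455 9.755 0.000
      vertex 10.000 5.000 0.000
    endloop
  endfacet
  facet normal 0.0000 0.0000 -1.0000
    outer loop
      vertex 0.000 5.000 0.000
      vertex 0.955 7.939 0.000
      vertex 10.000 5.000 0.000
    endloop
  endfacet
  facet normal 0.0000 0.0000 -1.0000
    outer loop
      vertex 0.955 2.061 0.000
      vertex 0.000 5.000 0.000
      vertex 10.000 5.000 0.000
    endloop
  endfacet
  facet normal 0.0000 0.0000 -1.0000
    outer loop
      vertex 3.455 0.245 0.000
      vertex 0.955 2.061 0.000
      vertex 10.000 5.000 0.000
    endloop
  endfacet
  facet normal 0.0000 0.0000 -1.0000
    outer loop
      vertex 6.545 0.245 0.000
      vertex 3.455 0.245 0.000
      vertex 10.000 5.000 0.000
    endloop
  endfacet
  facet normal 0.0000 0.0000 -1.0000
    outer loop
      vertex 9.045 2.061 0.000
      vertex 6.545 0.245 0.000
      vertex 10.000 5.000 0.000
    endloop
  endfacet
  facet normal 0.0000 0.0000 1.0000
    outer loop
      vertex 10.000 5.000 9.000
      vertex 9.045 7.939 9.000
      vertex 6.545 9.755 9.000
    endloop
  endfacet
  facet normal 0.0000 0.0000 1.0000
    outer loop
      vertex 10.000 5.000 9.000
      vertex 6.545 9.755 9.000
      vertex 3.455 9.755 9.000
    endloop
  endfacet
  facet normal 0.0000 0.0000 1.0000
    outer loop
      vertex 10.000 5.000 9.000
      vertex 3.455 9.755 9.000
      vertex 0.955 7.939 9.000
    endloop
  endfacet
  facet normal 0.0000 0.0000 1.0000
    outer loop
      vertex 10.000 5.000 9.000
      vertex 0.955 7.939 9.000
      vertex 0.000 5.000 9.000
    endloop
  endfacet
  facet normal 0.0000 0.0000 1.0000
    outer loop
      vertex 10.000 5.000 9.000
      vertex 0.000 5.000 9.000
      vertex 0.955 2.061 9.000
    endloop
  endfacet
  facet normal 0.0000 0.0000 1.0000
    outer loop
      vertex 10.000 5.000 9.000
      vertex 0.955 2.061 9.000
      vertex 3.455 0.245 9.000
    endloop
  endfacet
  facet normal 0.0000 0.0000 1.0000
    outer loop
      vertex 10.000 5.000 9.000
      vertex 3.455 0.245 9.000
      vertex 6.545 0.245 9.000
    endloop
  endfacet
  facet normal 0.0000 0.0000 1.0000
    outer loop
      vertex 10.000 5.000 9.000
      vertex 6.545 0.245 9.000
      vertex 9.045 2.061 9.000
    endloop
  endfacet
  facet normal 0.9511 0.3090 0.0000
    outer loop
      vertex 10.000 5.000 0.000
      vertex 9.045 7.939 0.000
      vertex 9.045 7.939 9.000
    endloop
  endfacet
  facet normal 0.9511 0.3090 0.0000
    outer loop
      vertex 10.000 5.000 0.000
      vertex 9.045 7.939 9.000
      vertex 10.000 5.000 9.000
    endloop
  endfacet
  facet normal 0.5877 0.8091 0.0000
    outer loop
      vertex 9.045 7.939 0.000
      vertex 6.545 9.755 0.000
      vertex 6.545 9.755 9.000
    endloop
  endfacet
  facet normal 0.5877 0.8091 0.0000
    outer loop
      vertex 9.045 7.939 0.000
      vertex 6.545 9.755 9.000
      vertex 9.045 7.939 9.000
    endloop
  endfacet
  facet normal 0.0000 1.0000 0.0000
    outer loop
      vertex 6.545 9.755 0.000
      vertex 3.455 9.755 0.000
      vertex 3.455 9.755 9.000
    endloop
  endfacet
  facet normal 0.0000 1.0000 0.0000
    outer loop
      vertex 6.545 9.755 0.000
      vertex 3.455 9.755 9.000
      vertex 6.545 9.755 9.000
    endloop
  endfacet
  facet normal -0.5877 0.8091 0.0000
    outer loop
      vertex 3.455 9.755 0.000
      vertex 0.955 7.939 0.000
      vertex 0.955 7.939 9.000
    endloop
  endfacet
  facet normal -0.5877 0.8091 0.0000
    outer loop
      vertex 3.455 9.755 0.000
      vertex 0.955 7.939 9.000
      vertex 3.455 9.755 9.000
    endloop
  endfacet
  facet normal -0.9511 0.3090 0.0000
    outer loop
      vertex 0.955 7.939 0.000
      vertex 0.000 5.000 0.000
      vertex 0.000 5.000 9.000
    endloop
  endfacet
  facet normal -0.9511 0.3090 0.0000
    outer loop
      vertex 0.955 7.939 0.000
      vertex 0.000 5.000 9.000
      vertex 0.955 7.939 9.000
    endloop
  endfacet
  facet normal -0.9511 -0.3090 0.0000
    outer loop
      vertex 0.000 5.000 0.000
      vertex 0.955 2.061 0.000
      vertex 0.955 2.061 9.000
    endloop
  endfacet
  facet normal -0.9511 -0.3090 0.0000
    outer loop
      vertex 0.000 5.000 0.000
      vertex 0.955 2.061 9.000
      vertex 0.000 5.000 9.000
    endloop
  endfacet
  facet normal -0.5877 -0.8091 0.0000
    outer loop
      vertex 0.955 2.061 0.000
      vertex 3.455 0.245 0.000
      vertex 3.455 0.245 9.000
    endloop
  endfacet
  facet normal -0.5877 -0.8091 0.0000
    outer loop
      vertex 0.955 2.061 0.000
      vertex 3.455 0.245 9.000
      vertex 0.955 2.061 9.000
    endloop
  endfacet
  facet normal 0.0000 -1.0000 0.0000
    outer loop
      vertex 3.455 0.245 0.000
      vertex 6.545 0.245 0.000
      vertex 6.545 0.245 9.000
    endloop
  endfacet
  facet normal 0.0000 -1.0000 0.0000
    outer loop
      vertex 3.455 0.245 0.000
      vertex 6.545 0.245 9.000
      vertex 3.455 0.245 9.000
    endloop
  endfacet
  facet normal 0.5877 -0.8091 0.0000
    outer loop
      vertex 6.545 0.245 0.000
      vertex 9.045 2.061 0.000
      vertex 9.045 2.061 9.000
    endloop
  endfacet
  facet normal 0.5877 -0.8091 0.0000
    outer loop
      vertex 6.545 0.245 0.000
      vertex 9.045 2.061 9.000
      vertex 6.545 0.245 9.000
    endloop
  endfacet
  facet normal 0.9511 -0.3090 0.0000
    outer loop
      vertex 9.045 2.061 0.000
      vertex 10.000 5.000 0.000
      vertex 10.000 5.000 9.000
    endloop
  endfacet
  facet normal 0.9511 -0.3090 0.0000
    outer loop
      vertex 9.045 2.061 0.000
      vertex 10.000 5.000 9.000
      vertex 9.045 2.061 9.000
    endloop
  endfacet
endsolid part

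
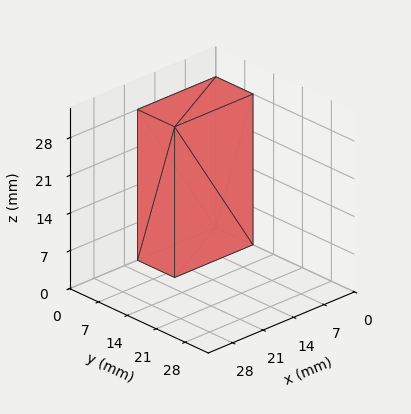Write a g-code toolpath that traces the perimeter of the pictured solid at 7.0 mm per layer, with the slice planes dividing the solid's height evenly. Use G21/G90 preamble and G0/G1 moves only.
Reading the render: the shape is a rectangular box, roughly 18 × 9 mm footprint and 28 mm tall (dimensions read to the nearest mm from the axis ticks). For the g-code, the solid's height is divided into equal slices at the stated Δz and each level perimeter traced with G1 moves after a G0 lift.

; perimeter-only toolpath
G21 ; units = mm
G90 ; absolute positioning
G28 ; home
; layer 1
G0 Z7.0
G0 X0.0 Y0.0
G1 X18.0 Y0.0
G1 X18.0 Y9.0
G1 X0.0 Y9.0
G1 X0.0 Y0.0
; layer 2
G0 Z14.0
G0 X0.0 Y0.0
G1 X18.0 Y0.0
G1 X18.0 Y9.0
G1 X0.0 Y9.0
G1 X0.0 Y0.0
; layer 3
G0 Z21.0
G0 X0.0 Y0.0
G1 X18.0 Y0.0
G1 X18.0 Y9.0
G1 X0.0 Y9.0
G1 X0.0 Y0.0
; layer 4
G0 Z28.0
G0 X0.0 Y0.0
G1 X18.0 Y0.0
G1 X18.0 Y9.0
G1 X0.0 Y9.0
G1 X0.0 Y0.0
M2 ; end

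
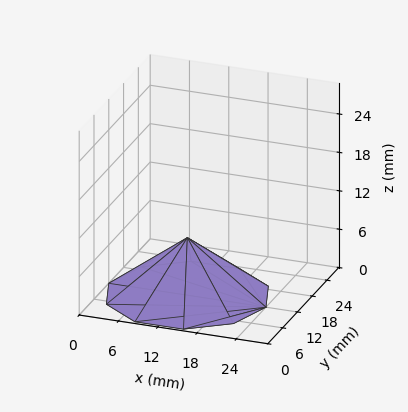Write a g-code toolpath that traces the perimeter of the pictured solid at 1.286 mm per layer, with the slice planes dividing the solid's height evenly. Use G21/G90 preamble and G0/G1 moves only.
Reading the render: the shape is a regular 10-sided pyramid, base circumscribed radius ≈ 12 mm, apex at z ≈ 9 mm (dimensions read to the nearest mm from the axis ticks). For the g-code, the solid's height is divided into equal slices at the stated Δz and each level perimeter traced with G1 moves after a G0 lift.

; perimeter-only toolpath
G21 ; units = mm
G90 ; absolute positioning
G28 ; home
; layer 1
G0 Z1.286
G0 X22.286 Y12.000
G1 X20.321 Y18.045
G1 X15.178 Y21.783
G1 X8.822 Y21.783
G1 X3.679 Y18.045
G1 X1.714 Y12.000
G1 X3.679 Y5.955
G1 X8.822 Y2.217
G1 X15.178 Y2.217
G1 X20.321 Y5.955
G1 X22.286 Y12.000
; layer 2
G0 Z2.571
G0 X20.571 Y12.000
G1 X18.934 Y17.038
G1 X14.649 Y20.152
G1 X9.351 Y20.152
G1 X5.066 Y17.038
G1 X3.429 Y12.000
G1 X5.066 Y6.962
G1 X9.351 Y3.848
G1 X14.649 Y3.848
G1 X18.934 Y6.962
G1 X20.571 Y12.000
; layer 3
G0 Z3.857
G0 X18.857 Y12.000
G1 X17.547 Y16.030
G1 X14.119 Y18.522
G1 X9.881 Y18.522
G1 X6.453 Y16.030
G1 X5.143 Y12.000
G1 X6.453 Y7.970
G1 X9.881 Y5.478
G1 X14.119 Y5.478
G1 X17.547 Y7.970
G1 X18.857 Y12.000
; layer 4
G0 Z5.143
G0 X17.143 Y12.000
G1 X16.161 Y15.023
G1 X13.589 Y16.891
G1 X10.411 Y16.891
G1 X7.839 Y15.023
G1 X6.857 Y12.000
G1 X7.839 Y8.977
G1 X10.411 Y7.109
G1 X13.589 Y7.109
G1 X16.161 Y8.977
G1 X17.143 Y12.000
; layer 5
G0 Z6.429
G0 X15.429 Y12.000
G1 X14.774 Y14.015
G1 X13.059 Y15.261
G1 X10.941 Y15.261
G1 X9.226 Y14.015
G1 X8.571 Y12.000
G1 X9.226 Y9.985
G1 X10.941 Y8.739
G1 X13.059 Y8.739
G1 X14.774 Y9.985
G1 X15.429 Y12.000
; layer 6
G0 Z7.714
G0 X13.714 Y12.000
G1 X13.387 Y13.008
G1 X12.530 Y13.630
G1 X11.470 Y13.630
G1 X10.613 Y13.008
G1 X10.286 Y12.000
G1 X10.613 Y10.992
G1 X11.470 Y10.370
G1 X12.530 Y10.370
G1 X13.387 Y10.992
G1 X13.714 Y12.000
M2 ; end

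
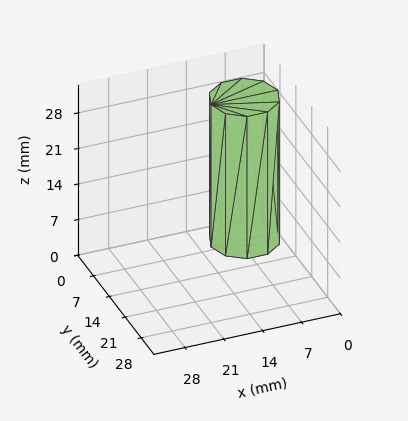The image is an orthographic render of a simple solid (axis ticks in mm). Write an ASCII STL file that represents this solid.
Reading the render: the shape is a regular 10-sided prism (a cylinder approximated with 10 flat sides), circumscribed radius ≈ 6 mm, height ≈ 28 mm (dimensions read to the nearest mm from the axis ticks). For the STL, each face is triangulated and given an outward normal.

solid part
  facet normal 0.0000 0.0000 -1.0000
    outer loop
      vertex 7.854 11.706 0.000
      vertex 10.854 9.527 0.000
      vertex 12.000 6.000 0.000
    endloop
  endfacet
  facet normal 0.0000 0.0000 -1.0000
    outer loop
      vertex 4.146 11.706 0.000
      vertex 7.854 11.706 0.000
      vertex 12.000 6.000 0.000
    endloop
  endfacet
  facet normal 0.0000 0.0000 -1.0000
    outer loop
      vertex 1.146 9.527 0.000
      vertex 4.146 11.706 0.000
      vertex 12.000 6.000 0.000
    endloop
  endfacet
  facet normal 0.0000 0.0000 -1.0000
    outer loop
      vertex 0.000 6.000 0.000
      vertex 1.146 9.527 0.000
      vertex 12.000 6.000 0.000
    endloop
  endfacet
  facet normal 0.0000 0.0000 -1.0000
    outer loop
      vertex 1.146 2.473 0.000
      vertex 0.000 6.000 0.000
      vertex 12.000 6.000 0.000
    endloop
  endfacet
  facet normal 0.0000 0.0000 -1.0000
    outer loop
      vertex 4.146 0.294 0.000
      vertex 1.146 2.473 0.000
      vertex 12.000 6.000 0.000
    endloop
  endfacet
  facet normal 0.0000 0.0000 -1.0000
    outer loop
      vertex 7.854 0.294 0.000
      vertex 4.146 0.294 0.000
      vertex 12.000 6.000 0.000
    endloop
  endfacet
  facet normal 0.0000 0.0000 -1.0000
    outer loop
      vertex 10.854 2.473 0.000
      vertex 7.854 0.294 0.000
      vertex 12.000 6.000 0.000
    endloop
  endfacet
  facet normal 0.0000 0.0000 1.0000
    outer loop
      vertex 12.000 6.000 28.000
      vertex 10.854 9.527 28.000
      vertex 7.854 11.706 28.000
    endloop
  endfacet
  facet normal 0.0000 0.0000 1.0000
    outer loop
      vertex 12.000 6.000 28.000
      vertex 7.854 11.706 28.000
      vertex 4.146 11.706 28.000
    endloop
  endfacet
  facet normal 0.0000 0.0000 1.0000
    outer loop
      vertex 12.000 6.000 28.000
      vertex 4.146 11.706 28.000
      vertex 1.146 9.527 28.000
    endloop
  endfacet
  facet normal 0.0000 0.0000 1.0000
    outer loop
      vertex 12.000 6.000 28.000
      vertex 1.146 9.527 28.000
      vertex 0.000 6.000 28.000
    endloop
  endfacet
  facet normal 0.0000 0.0000 1.0000
    outer loop
      vertex 12.000 6.000 28.000
      vertex 0.000 6.000 28.000
      vertex 1.146 2.473 28.000
    endloop
  endfacet
  facet normal 0.0000 0.0000 1.0000
    outer loop
      vertex 12.000 6.000 28.000
      vertex 1.146 2.473 28.000
      vertex 4.146 0.294 28.000
    endloop
  endfacet
  facet normal 0.0000 0.0000 1.0000
    outer loop
      vertex 12.000 6.000 28.000
      vertex 4.146 0.294 28.000
      vertex 7.854 0.294 28.000
    endloop
  endfacet
  facet normal 0.0000 0.0000 1.0000
    outer loop
      vertex 12.000 6.000 28.000
      vertex 7.854 0.294 28.000
      vertex 10.854 2.473 28.000
    endloop
  endfacet
  facet normal 0.9511 0.3090 0.0000
    outer loop
      vertex 12.000 6.000 0.000
      vertex 10.854 9.527 0.000
      vertex 10.854 9.527 28.000
    endloop
  endfacet
  facet normal 0.9511 0.3090 0.0000
    outer loop
      vertex 12.000 6.000 0.000
      vertex 10.854 9.527 28.000
      vertex 12.000 6.000 28.000
    endloop
  endfacet
  facet normal 0.5877 0.8091 0.0000
    outer loop
      vertex 10.854 9.527 0.000
      vertex 7.854 11.706 0.000
      vertex 7.854 11.706 28.000
    endloop
  endfacet
  facet normal 0.5877 0.8091 0.0000
    outer loop
      vertex 10.854 9.527 0.000
      vertex 7.854 11.706 28.000
      vertex 10.854 9.527 28.000
    endloop
  endfacet
  facet normal 0.0000 1.0000 0.0000
    outer loop
      vertex 7.854 11.706 0.000
      vertex 4.146 11.706 0.000
      vertex 4.146 11.706 28.000
    endloop
  endfacet
  facet normal 0.0000 1.0000 0.0000
    outer loop
      vertex 7.854 11.706 0.000
      vertex 4.146 11.706 28.000
      vertex 7.854 11.706 28.000
    endloop
  endfacet
  facet normal -0.5877 0.8091 0.0000
    outer loop
      vertex 4.146 11.706 0.000
      vertex 1.146 9.527 0.000
      vertex 1.146 9.527 28.000
    endloop
  endfacet
  facet normal -0.5877 0.8091 0.0000
    outer loop
      vertex 4.146 11.706 0.000
      vertex 1.146 9.527 28.000
      vertex 4.146 11.706 28.000
    endloop
  endfacet
  facet normal -0.9511 0.3090 0.0000
    outer loop
      vertex 1.146 9.527 0.000
      vertex 0.000 6.000 0.000
      vertex 0.000 6.000 28.000
    endloop
  endfacet
  facet normal -0.9511 0.3090 0.0000
    outer loop
      vertex 1.146 9.527 0.000
      vertex 0.000 6.000 28.000
      vertex 1.146 9.527 28.000
    endloop
  endfacet
  facet normal -0.9511 -0.3090 0.0000
    outer loop
      vertex 0.000 6.000 0.000
      vertex 1.146 2.473 0.000
      vertex 1.146 2.473 28.000
    endloop
  endfacet
  facet normal -0.9511 -0.3090 0.0000
    outer loop
      vertex 0.000 6.000 0.000
      vertex 1.146 2.473 28.000
      vertex 0.000 6.000 28.000
    endloop
  endfacet
  facet normal -0.5877 -0.8091 0.0000
    outer loop
      vertex 1.146 2.473 0.000
      vertex 4.146 0.294 0.000
      vertex 4.146 0.294 28.000
    endloop
  endfacet
  facet normal -0.5877 -0.8091 0.0000
    outer loop
      vertex 1.146 2.473 0.000
      vertex 4.146 0.294 28.000
      vertex 1.146 2.473 28.000
    endloop
  endfacet
  facet normal 0.0000 -1.0000 0.0000
    outer loop
      vertex 4.146 0.294 0.000
      vertex 7.854 0.294 0.000
      vertex 7.854 0.294 28.000
    endloop
  endfacet
  facet normal 0.0000 -1.0000 0.0000
    outer loop
      vertex 4.146 0.294 0.000
      vertex 7.854 0.294 28.000
      vertex 4.146 0.294 28.000
    endloop
  endfacet
  facet normal 0.5877 -0.8091 0.0000
    outer loop
      vertex 7.854 0.294 0.000
      vertex 10.854 2.473 0.000
      vertex 10.854 2.473 28.000
    endloop
  endfacet
  facet normal 0.5877 -0.8091 0.0000
    outer loop
      vertex 7.854 0.294 0.000
      vertex 10.854 2.473 28.000
      vertex 7.854 0.294 28.000
    endloop
  endfacet
  facet normal 0.9511 -0.3090 0.0000
    outer loop
      vertex 10.854 2.473 0.000
      vertex 12.000 6.000 0.000
      vertex 12.000 6.000 28.000
    endloop
  endfacet
  facet normal 0.9511 -0.3090 0.0000
    outer loop
      vertex 10.854 2.473 0.000
      vertex 12.000 6.000 28.000
      vertex 10.854 2.473 28.000
    endloop
  endfacet
endsolid part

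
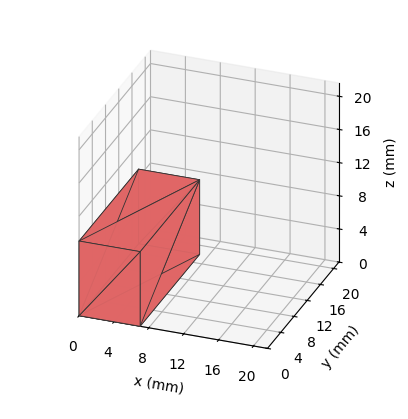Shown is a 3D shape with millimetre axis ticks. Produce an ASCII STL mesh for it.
Reading the render: the shape is a rectangular box, roughly 7 × 18 mm footprint and 9 mm tall (dimensions read to the nearest mm from the axis ticks). For the STL, each face is triangulated and given an outward normal.

solid part
  facet normal 0.0000 0.0000 -1.0000
    outer loop
      vertex 7.00 18.00 0.00
      vertex 7.00 0.00 0.00
      vertex 0.00 0.00 0.00
    endloop
  endfacet
  facet normal 0.0000 0.0000 -1.0000
    outer loop
      vertex 0.00 18.00 0.00
      vertex 7.00 18.00 0.00
      vertex 0.00 0.00 0.00
    endloop
  endfacet
  facet normal 0.0000 0.0000 1.0000
    outer loop
      vertex 0.00 0.00 9.00
      vertex 7.00 0.00 9.00
      vertex 7.00 18.00 9.00
    endloop
  endfacet
  facet normal 0.0000 0.0000 1.0000
    outer loop
      vertex 0.00 0.00 9.00
      vertex 7.00 18.00 9.00
      vertex 0.00 18.00 9.00
    endloop
  endfacet
  facet normal 0.0000 -1.0000 0.0000
    outer loop
      vertex 0.00 0.00 0.00
      vertex 7.00 0.00 0.00
      vertex 7.00 0.00 9.00
    endloop
  endfacet
  facet normal 0.0000 -1.0000 0.0000
    outer loop
      vertex 0.00 0.00 0.00
      vertex 7.00 0.00 9.00
      vertex 0.00 0.00 9.00
    endloop
  endfacet
  facet normal 0.0000 1.0000 0.0000
    outer loop
      vertex 7.00 18.00 9.00
      vertex 7.00 18.00 0.00
      vertex 0.00 18.00 0.00
    endloop
  endfacet
  facet normal 0.0000 1.0000 0.0000
    outer loop
      vertex 0.00 18.00 9.00
      vertex 7.00 18.00 9.00
      vertex 0.00 18.00 0.00
    endloop
  endfacet
  facet normal -1.0000 0.0000 0.0000
    outer loop
      vertex 0.00 18.00 9.00
      vertex 0.00 18.00 0.00
      vertex 0.00 0.00 0.00
    endloop
  endfacet
  facet normal -1.0000 0.0000 0.0000
    outer loop
      vertex 0.00 0.00 9.00
      vertex 0.00 18.00 9.00
      vertex 0.00 0.00 0.00
    endloop
  endfacet
  facet normal 1.0000 0.0000 0.0000
    outer loop
      vertex 7.00 0.00 0.00
      vertex 7.00 18.00 0.00
      vertex 7.00 18.00 9.00
    endloop
  endfacet
  facet normal 1.0000 0.0000 0.0000
    outer loop
      vertex 7.00 0.00 0.00
      vertex 7.00 18.00 9.00
      vertex 7.00 0.00 9.00
    endloop
  endfacet
endsolid part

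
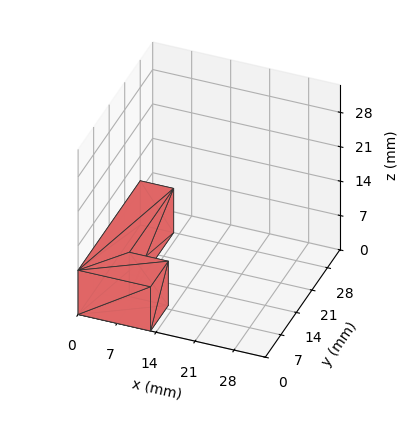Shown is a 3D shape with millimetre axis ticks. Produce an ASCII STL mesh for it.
Reading the render: the shape is an L-shaped prism: outer 13 × 28 mm, arm thicknesses ≈ 8 mm (horizontal) and 6 mm (vertical), extruded 9 mm in z (dimensions read to the nearest mm from the axis ticks). For the STL, each face is triangulated and given an outward normal.

solid part
  facet normal 0.0000 0.0000 -1.0000
    outer loop
      vertex 13.0 8.0 0.0
      vertex 13.0 0.0 0.0
      vertex 0.0 0.0 0.0
    endloop
  endfacet
  facet normal 0.0000 0.0000 -1.0000
    outer loop
      vertex 6.0 8.0 0.0
      vertex 13.0 8.0 0.0
      vertex 0.0 0.0 0.0
    endloop
  endfacet
  facet normal 0.0000 0.0000 -1.0000
    outer loop
      vertex 6.0 28.0 0.0
      vertex 6.0 8.0 0.0
      vertex 0.0 0.0 0.0
    endloop
  endfacet
  facet normal 0.0000 0.0000 -1.0000
    outer loop
      vertex 0.0 28.0 0.0
      vertex 6.0 28.0 0.0
      vertex 0.0 0.0 0.0
    endloop
  endfacet
  facet normal 0.0000 0.0000 1.0000
    outer loop
      vertex 0.0 0.0 9.0
      vertex 13.0 0.0 9.0
      vertex 13.0 8.0 9.0
    endloop
  endfacet
  facet normal 0.0000 0.0000 1.0000
    outer loop
      vertex 0.0 0.0 9.0
      vertex 13.0 8.0 9.0
      vertex 6.0 8.0 9.0
    endloop
  endfacet
  facet normal 0.0000 0.0000 1.0000
    outer loop
      vertex 0.0 0.0 9.0
      vertex 6.0 8.0 9.0
      vertex 6.0 28.0 9.0
    endloop
  endfacet
  facet normal 0.0000 0.0000 1.0000
    outer loop
      vertex 0.0 0.0 9.0
      vertex 6.0 28.0 9.0
      vertex 0.0 28.0 9.0
    endloop
  endfacet
  facet normal 0.0000 -1.0000 0.0000
    outer loop
      vertex 0.0 0.0 0.0
      vertex 13.0 0.0 0.0
      vertex 13.0 0.0 9.0
    endloop
  endfacet
  facet normal 0.0000 -1.0000 0.0000
    outer loop
      vertex 0.0 0.0 0.0
      vertex 13.0 0.0 9.0
      vertex 0.0 0.0 9.0
    endloop
  endfacet
  facet normal 1.0000 0.0000 0.0000
    outer loop
      vertex 13.0 0.0 0.0
      vertex 13.0 8.0 0.0
      vertex 13.0 8.0 9.0
    endloop
  endfacet
  facet normal 1.0000 0.0000 0.0000
    outer loop
      vertex 13.0 0.0 0.0
      vertex 13.0 8.0 9.0
      vertex 13.0 0.0 9.0
    endloop
  endfacet
  facet normal 0.0000 1.0000 0.0000
    outer loop
      vertex 13.0 8.0 0.0
      vertex 6.0 8.0 0.0
      vertex 6.0 8.0 9.0
    endloop
  endfacet
  facet normal 0.0000 1.0000 0.0000
    outer loop
      vertex 13.0 8.0 0.0
      vertex 6.0 8.0 9.0
      vertex 13.0 8.0 9.0
    endloop
  endfacet
  facet normal 1.0000 0.0000 0.0000
    outer loop
      vertex 6.0 8.0 0.0
      vertex 6.0 28.0 0.0
      vertex 6.0 28.0 9.0
    endloop
  endfacet
  facet normal 1.0000 0.0000 0.0000
    outer loop
      vertex 6.0 8.0 0.0
      vertex 6.0 28.0 9.0
      vertex 6.0 8.0 9.0
    endloop
  endfacet
  facet normal 0.0000 1.0000 0.0000
    outer loop
      vertex 6.0 28.0 0.0
      vertex 0.0 28.0 0.0
      vertex 0.0 28.0 9.0
    endloop
  endfacet
  facet normal 0.0000 1.0000 0.0000
    outer loop
      vertex 6.0 28.0 0.0
      vertex 0.0 28.0 9.0
      vertex 6.0 28.0 9.0
    endloop
  endfacet
  facet normal -1.0000 0.0000 0.0000
    outer loop
      vertex 0.0 28.0 0.0
      vertex 0.0 0.0 0.0
      vertex 0.0 0.0 9.0
    endloop
  endfacet
  facet normal -1.0000 0.0000 0.0000
    outer loop
      vertex 0.0 28.0 0.0
      vertex 0.0 0.0 9.0
      vertex 0.0 28.0 9.0
    endloop
  endfacet
endsolid part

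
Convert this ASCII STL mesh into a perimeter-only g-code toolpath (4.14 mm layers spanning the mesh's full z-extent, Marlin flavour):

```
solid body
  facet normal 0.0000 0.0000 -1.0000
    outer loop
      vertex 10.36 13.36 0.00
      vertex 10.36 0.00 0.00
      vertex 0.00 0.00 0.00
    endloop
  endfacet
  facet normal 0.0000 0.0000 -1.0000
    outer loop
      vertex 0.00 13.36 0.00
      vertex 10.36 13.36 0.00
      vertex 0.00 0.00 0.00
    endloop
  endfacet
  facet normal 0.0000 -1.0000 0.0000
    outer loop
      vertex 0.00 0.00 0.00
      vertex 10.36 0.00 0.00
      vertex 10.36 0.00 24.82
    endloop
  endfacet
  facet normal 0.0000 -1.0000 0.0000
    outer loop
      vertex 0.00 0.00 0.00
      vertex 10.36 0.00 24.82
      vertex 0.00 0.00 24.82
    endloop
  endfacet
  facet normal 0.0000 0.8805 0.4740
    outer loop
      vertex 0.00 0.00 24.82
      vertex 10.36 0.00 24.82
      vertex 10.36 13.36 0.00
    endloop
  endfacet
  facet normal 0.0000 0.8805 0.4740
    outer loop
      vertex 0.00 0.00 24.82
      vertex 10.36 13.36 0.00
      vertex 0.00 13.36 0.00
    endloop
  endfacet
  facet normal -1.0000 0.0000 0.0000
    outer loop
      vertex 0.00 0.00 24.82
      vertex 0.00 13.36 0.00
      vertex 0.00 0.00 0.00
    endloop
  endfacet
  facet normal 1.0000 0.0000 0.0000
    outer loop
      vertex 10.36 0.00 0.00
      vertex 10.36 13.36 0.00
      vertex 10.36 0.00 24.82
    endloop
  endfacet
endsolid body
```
; perimeter-only toolpath
G21 ; units = mm
G90 ; absolute positioning
G28 ; home
; layer 1
G0 Z4.14
G0 X0.00 Y0.00
G1 X10.36 Y0.00
G1 X10.36 Y11.13
G1 X0.00 Y11.13
G1 X0.00 Y0.00
; layer 2
G0 Z8.27
G0 X0.00 Y0.00
G1 X10.36 Y0.00
G1 X10.36 Y8.91
G1 X0.00 Y8.91
G1 X0.00 Y0.00
; layer 3
G0 Z12.41
G0 X0.00 Y0.00
G1 X10.36 Y0.00
G1 X10.36 Y6.68
G1 X0.00 Y6.68
G1 X0.00 Y0.00
; layer 4
G0 Z16.55
G0 X0.00 Y0.00
G1 X10.36 Y0.00
G1 X10.36 Y4.45
G1 X0.00 Y4.45
G1 X0.00 Y0.00
; layer 5
G0 Z20.68
G0 X0.00 Y0.00
G1 X10.36 Y0.00
G1 X10.36 Y2.23
G1 X0.00 Y2.23
G1 X0.00 Y0.00
M2 ; end

The solid is a wedge (ramp): 10.4 × 13.4 mm base, rising to 24.8 mm along the y=0 edge and sloping linearly to z=0 at y=13.4. Slicing at Δz = 4.14 mm — 6 equal slices spanning the solid's height, so layer i sits at z = i·h/6 — gives 5 non-empty perimeters. Each is a 4-segment closed polygon; G0 lifts to the layer z and rapids to the start vertex, then G1 traces the edges. The cross-section shrinks linearly with z (the slice at the apex is degenerate and omitted).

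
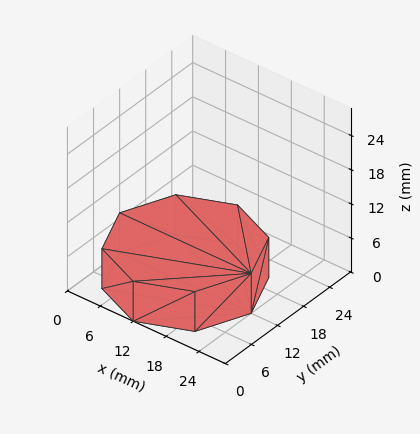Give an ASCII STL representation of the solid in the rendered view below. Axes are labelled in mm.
Reading the render: the shape is a regular 8-sided prism (a cylinder approximated with 8 flat sides), circumscribed radius ≈ 12 mm, height ≈ 7 mm (dimensions read to the nearest mm from the axis ticks). For the STL, each face is triangulated and given an outward normal.

solid part
  facet normal 0.0000 0.0000 -1.0000
    outer loop
      vertex 12.000 24.000 0.000
      vertex 20.485 20.485 0.000
      vertex 24.000 12.000 0.000
    endloop
  endfacet
  facet normal 0.0000 0.0000 -1.0000
    outer loop
      vertex 3.515 20.485 0.000
      vertex 12.000 24.000 0.000
      vertex 24.000 12.000 0.000
    endloop
  endfacet
  facet normal 0.0000 0.0000 -1.0000
    outer loop
      vertex 0.000 12.000 0.000
      vertex 3.515 20.485 0.000
      vertex 24.000 12.000 0.000
    endloop
  endfacet
  facet normal 0.0000 0.0000 -1.0000
    outer loop
      vertex 3.515 3.515 0.000
      vertex 0.000 12.000 0.000
      vertex 24.000 12.000 0.000
    endloop
  endfacet
  facet normal 0.0000 0.0000 -1.0000
    outer loop
      vertex 12.000 0.000 0.000
      vertex 3.515 3.515 0.000
      vertex 24.000 12.000 0.000
    endloop
  endfacet
  facet normal 0.0000 0.0000 -1.0000
    outer loop
      vertex 20.485 3.515 0.000
      vertex 12.000 0.000 0.000
      vertex 24.000 12.000 0.000
    endloop
  endfacet
  facet normal 0.0000 0.0000 1.0000
    outer loop
      vertex 24.000 12.000 7.000
      vertex 20.485 20.485 7.000
      vertex 12.000 24.000 7.000
    endloop
  endfacet
  facet normal 0.0000 0.0000 1.0000
    outer loop
      vertex 24.000 12.000 7.000
      vertex 12.000 24.000 7.000
      vertex 3.515 20.485 7.000
    endloop
  endfacet
  facet normal 0.0000 0.0000 1.0000
    outer loop
      vertex 24.000 12.000 7.000
      vertex 3.515 20.485 7.000
      vertex 0.000 12.000 7.000
    endloop
  endfacet
  facet normal 0.0000 0.0000 1.0000
    outer loop
      vertex 24.000 12.000 7.000
      vertex 0.000 12.000 7.000
      vertex 3.515 3.515 7.000
    endloop
  endfacet
  facet normal 0.0000 0.0000 1.0000
    outer loop
      vertex 24.000 12.000 7.000
      vertex 3.515 3.515 7.000
      vertex 12.000 0.000 7.000
    endloop
  endfacet
  facet normal 0.0000 0.0000 1.0000
    outer loop
      vertex 24.000 12.000 7.000
      vertex 12.000 0.000 7.000
      vertex 20.485 3.515 7.000
    endloop
  endfacet
  facet normal 0.9239 0.3827 0.0000
    outer loop
      vertex 24.000 12.000 0.000
      vertex 20.485 20.485 0.000
      vertex 20.485 20.485 7.000
    endloop
  endfacet
  facet normal 0.9239 0.3827 0.0000
    outer loop
      vertex 24.000 12.000 0.000
      vertex 20.485 20.485 7.000
      vertex 24.000 12.000 7.000
    endloop
  endfacet
  facet normal 0.3827 0.9239 0.0000
    outer loop
      vertex 20.485 20.485 0.000
      vertex 12.000 24.000 0.000
      vertex 12.000 24.000 7.000
    endloop
  endfacet
  facet normal 0.3827 0.9239 0.0000
    outer loop
      vertex 20.485 20.485 0.000
      vertex 12.000 24.000 7.000
      vertex 20.485 20.485 7.000
    endloop
  endfacet
  facet normal -0.3827 0.9239 0.0000
    outer loop
      vertex 12.000 24.000 0.000
      vertex 3.515 20.485 0.000
      vertex 3.515 20.485 7.000
    endloop
  endfacet
  facet normal -0.3827 0.9239 0.0000
    outer loop
      vertex 12.000 24.000 0.000
      vertex 3.515 20.485 7.000
      vertex 12.000 24.000 7.000
    endloop
  endfacet
  facet normal -0.9239 0.3827 0.0000
    outer loop
      vertex 3.515 20.485 0.000
      vertex 0.000 12.000 0.000
      vertex 0.000 12.000 7.000
    endloop
  endfacet
  facet normal -0.9239 0.3827 0.0000
    outer loop
      vertex 3.515 20.485 0.000
      vertex 0.000 12.000 7.000
      vertex 3.515 20.485 7.000
    endloop
  endfacet
  facet normal -0.9239 -0.3827 0.0000
    outer loop
      vertex 0.000 12.000 0.000
      vertex 3.515 3.515 0.000
      vertex 3.515 3.515 7.000
    endloop
  endfacet
  facet normal -0.9239 -0.3827 0.0000
    outer loop
      vertex 0.000 12.000 0.000
      vertex 3.515 3.515 7.000
      vertex 0.000 12.000 7.000
    endloop
  endfacet
  facet normal -0.3827 -0.9239 0.0000
    outer loop
      vertex 3.515 3.515 0.000
      vertex 12.000 0.000 0.000
      vertex 12.000 0.000 7.000
    endloop
  endfacet
  facet normal -0.3827 -0.9239 0.0000
    outer loop
      vertex 3.515 3.515 0.000
      vertex 12.000 0.000 7.000
      vertex 3.515 3.515 7.000
    endloop
  endfacet
  facet normal 0.3827 -0.9239 0.0000
    outer loop
      vertex 12.000 0.000 0.000
      vertex 20.485 3.515 0.000
      vertex 20.485 3.515 7.000
    endloop
  endfacet
  facet normal 0.3827 -0.9239 0.0000
    outer loop
      vertex 12.000 0.000 0.000
      vertex 20.485 3.515 7.000
      vertex 12.000 0.000 7.000
    endloop
  endfacet
  facet normal 0.9239 -0.3827 0.0000
    outer loop
      vertex 20.485 3.515 0.000
      vertex 24.000 12.000 0.000
      vertex 24.000 12.000 7.000
    endloop
  endfacet
  facet normal 0.9239 -0.3827 0.0000
    outer loop
      vertex 20.485 3.515 0.000
      vertex 24.000 12.000 7.000
      vertex 20.485 3.515 7.000
    endloop
  endfacet
endsolid part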